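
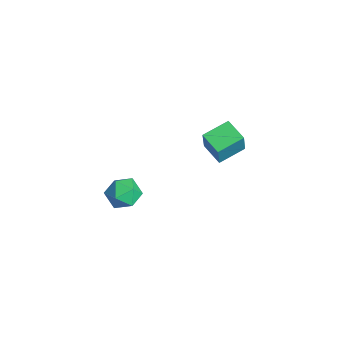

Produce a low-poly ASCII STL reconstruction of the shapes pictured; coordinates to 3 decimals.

solid 
facet normal -0.937 -0.266 0.227
outer loop
vertex -3.063 1.203 -0.815
vertex -3.367 2.543 -0.499
vertex -3.426 1.415 -2.066
endloop
endfacet
facet normal 0.216 -0.950 -0.224
outer loop
vertex -2.293 1.737 -2.341
vertex -3.063 1.203 -0.815
vertex -3.426 1.415 -2.066
endloop
endfacet
facet normal -0.937 -0.267 0.227
outer loop
vertex -3.426 1.415 -2.066
vertex -3.367 2.543 -0.499
vertex -3.731 2.755 -1.75
endloop
endfacet
facet normal -0.276 0.161 -0.948
outer loop
vertex -3.731 2.755 -1.75
vertex -2.293 1.737 -2.341
vertex -3.426 1.415 -2.066
endloop
endfacet
facet normal 0.276 -0.161 0.948
outer loop
vertex -3.063 1.203 -0.815
vertex -2.234 2.865 -0.774
vertex -3.367 2.543 -0.499
endloop
endfacet
facet normal 0.216 -0.950 -0.224
outer loop
vertex -1.929 1.525 -1.09
vertex -3.063 1.203 -0.815
vertex -2.293 1.737 -2.341
endloop
endfacet
facet normal 0.275 -0.161 0.948
outer loop
vertex -1.929 1.525 -1.09
vertex -2.234 2.865 -0.774
vertex -3.063 1.203 -0.815
endloop
endfacet
facet normal -0.216 0.950 0.224
outer loop
vertex -3.367 2.543 -0.499
vertex -2.234 2.865 -0.774
vertex -3.731 2.755 -1.75
endloop
endfacet
facet normal -0.276 0.161 -0.948
outer loop
vertex -2.597 3.077 -2.025
vertex -2.293 1.737 -2.341
vertex -3.731 2.755 -1.75
endloop
endfacet
facet normal -0.216 0.951 0.224
outer loop
vertex -3.731 2.755 -1.75
vertex -2.234 2.865 -0.774
vertex -2.597 3.077 -2.025
endloop
endfacet
facet normal 0.937 0.266 -0.227
outer loop
vertex -2.597 3.077 -2.025
vertex -1.929 1.525 -1.09
vertex -2.293 1.737 -2.341
endloop
endfacet
facet normal 0.937 0.267 -0.227
outer loop
vertex -2.234 2.865 -0.774
vertex -1.929 1.525 -1.09
vertex -2.597 3.077 -2.025
endloop
endfacet
facet normal 0.134 0.836 0.532
outer loop
vertex 0.217 -2.675 -0.478
vertex -0.407 -2.928 0.077
vertex 0.424 -3.153 0.222
endloop
endfacet
facet normal 0.741 0.636 0.215
outer loop
vertex 0.217 -2.675 -0.478
vertex 0.424 -3.153 0.222
vertex 0.795 -3.325 -0.548
endloop
endfacet
facet normal 0.626 0.609 -0.488
outer loop
vertex 0.217 -2.675 -0.478
vertex 0.795 -3.325 -0.548
vertex 0.194 -3.206 -1.17
endloop
endfacet
facet normal -0.053 0.793 -0.607
outer loop
vertex 0.217 -2.675 -0.478
vertex 0.194 -3.206 -1.17
vertex -0.549 -2.96 -0.783
endloop
endfacet
facet normal -0.357 0.934 0.024
outer loop
vertex 0.217 -2.675 -0.478
vertex -0.549 -2.96 -0.783
vertex -0.407 -2.928 0.077
endloop
endfacet
facet normal 0.899 -0.023 0.438
outer loop
vertex 0.795 -3.325 -0.548
vertex 0.424 -3.153 0.222
vertex 0.529 -3.98 -0.037
endloop
endfacet
facet normal -0.084 0.302 0.950
outer loop
vertex 0.424 -3.153 0.222
vertex -0.407 -2.928 0.077
vertex -0.214 -3.734 0.35
endloop
endfacet
facet normal -0.880 0.457 0.128
outer loop
vertex -0.407 -2.928 0.077
vertex -0.549 -2.96 -0.783
vertex -0.815 -3.615 -0.272
endloop
endfacet
facet normal -0.389 0.230 -0.892
outer loop
vertex -0.549 -2.96 -0.783
vertex 0.194 -3.206 -1.17
vertex -0.444 -3.787 -1.042
endloop
endfacet
facet normal 0.711 -0.067 -0.700
outer loop
vertex 0.194 -3.206 -1.17
vertex 0.795 -3.325 -0.548
vertex 0.387 -4.012 -0.897
endloop
endfacet
facet normal 0.053 -0.793 0.607
outer loop
vertex -0.237 -4.265 -0.342
vertex 0.529 -3.98 -0.037
vertex -0.214 -3.734 0.35
endloop
endfacet
facet normal -0.626 -0.609 0.488
outer loop
vertex -0.237 -4.265 -0.342
vertex -0.214 -3.734 0.35
vertex -0.815 -3.615 -0.272
endloop
endfacet
facet normal -0.741 -0.636 -0.215
outer loop
vertex -0.237 -4.265 -0.342
vertex -0.815 -3.615 -0.272
vertex -0.444 -3.787 -1.042
endloop
endfacet
facet normal -0.134 -0.836 -0.532
outer loop
vertex -0.237 -4.265 -0.342
vertex -0.444 -3.787 -1.042
vertex 0.387 -4.012 -0.897
endloop
endfacet
facet normal 0.357 -0.934 -0.024
outer loop
vertex -0.237 -4.265 -0.342
vertex 0.387 -4.012 -0.897
vertex 0.529 -3.98 -0.037
endloop
endfacet
facet normal 0.389 -0.230 0.892
outer loop
vertex -0.214 -3.734 0.35
vertex 0.529 -3.98 -0.037
vertex 0.424 -3.153 0.222
endloop
endfacet
facet normal -0.711 0.067 0.700
outer loop
vertex -0.815 -3.615 -0.272
vertex -0.214 -3.734 0.35
vertex -0.407 -2.928 0.077
endloop
endfacet
facet normal -0.899 0.023 -0.438
outer loop
vertex -0.444 -3.787 -1.042
vertex -0.815 -3.615 -0.272
vertex -0.549 -2.96 -0.783
endloop
endfacet
facet normal 0.084 -0.302 -0.950
outer loop
vertex 0.387 -4.012 -0.897
vertex -0.444 -3.787 -1.042
vertex 0.194 -3.206 -1.17
endloop
endfacet
facet normal 0.880 -0.457 -0.128
outer loop
vertex 0.529 -3.98 -0.037
vertex 0.387 -4.012 -0.897
vertex 0.795 -3.325 -0.548
endloop
endfacet

endsolid


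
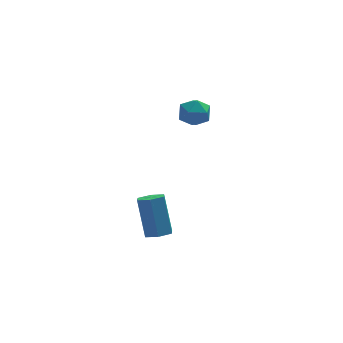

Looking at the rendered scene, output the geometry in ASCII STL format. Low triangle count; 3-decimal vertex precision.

solid 
facet normal -0.518 0.817 0.253
outer loop
vertex 1.028 1.669 2.46
vertex 0.888 1.373 3.13
vertex 1.497 1.791 3.028
endloop
endfacet
facet normal 0.001 0.978 -0.211
outer loop
vertex 1.028 1.669 2.46
vertex 1.497 1.791 3.028
vertex 1.766 1.644 2.347
endloop
endfacet
facet normal -0.102 0.592 -0.800
outer loop
vertex 1.028 1.669 2.46
vertex 1.766 1.644 2.347
vertex 1.322 1.136 2.028
endloop
endfacet
facet normal -0.686 0.191 -0.702
outer loop
vertex 1.028 1.669 2.46
vertex 1.322 1.136 2.028
vertex 0.779 0.968 2.513
endloop
endfacet
facet normal -0.942 0.331 -0.051
outer loop
vertex 1.028 1.669 2.46
vertex 0.779 0.968 2.513
vertex 0.888 1.373 3.13
endloop
endfacet
facet normal 0.623 0.779 0.078
outer loop
vertex 1.766 1.644 2.347
vertex 1.497 1.791 3.028
vertex 2.081 1.332 2.947
endloop
endfacet
facet normal -0.217 0.519 0.827
outer loop
vertex 1.497 1.791 3.028
vertex 0.888 1.373 3.13
vertex 1.538 1.164 3.432
endloop
endfacet
facet normal -0.903 -0.267 0.335
outer loop
vertex 0.888 1.373 3.13
vertex 0.779 0.968 2.513
vertex 1.094 0.656 3.113
endloop
endfacet
facet normal -0.489 -0.495 -0.719
outer loop
vertex 0.779 0.968 2.513
vertex 1.322 1.136 2.028
vertex 1.363 0.509 2.432
endloop
endfacet
facet normal 0.456 0.152 -0.877
outer loop
vertex 1.322 1.136 2.028
vertex 1.766 1.644 2.347
vertex 1.972 0.927 2.33
endloop
endfacet
facet normal 0.686 -0.191 0.702
outer loop
vertex 1.832 0.631 3.0
vertex 2.081 1.332 2.947
vertex 1.538 1.164 3.432
endloop
endfacet
facet normal 0.102 -0.592 0.800
outer loop
vertex 1.832 0.631 3.0
vertex 1.538 1.164 3.432
vertex 1.094 0.656 3.113
endloop
endfacet
facet normal -0.001 -0.978 0.211
outer loop
vertex 1.832 0.631 3.0
vertex 1.094 0.656 3.113
vertex 1.363 0.509 2.432
endloop
endfacet
facet normal 0.518 -0.817 -0.253
outer loop
vertex 1.832 0.631 3.0
vertex 1.363 0.509 2.432
vertex 1.972 0.927 2.33
endloop
endfacet
facet normal 0.942 -0.331 0.051
outer loop
vertex 1.832 0.631 3.0
vertex 1.972 0.927 2.33
vertex 2.081 1.332 2.947
endloop
endfacet
facet normal 0.489 0.495 0.719
outer loop
vertex 1.538 1.164 3.432
vertex 2.081 1.332 2.947
vertex 1.497 1.791 3.028
endloop
endfacet
facet normal -0.456 -0.152 0.877
outer loop
vertex 1.094 0.656 3.113
vertex 1.538 1.164 3.432
vertex 0.888 1.373 3.13
endloop
endfacet
facet normal -0.623 -0.779 -0.078
outer loop
vertex 1.363 0.509 2.432
vertex 1.094 0.656 3.113
vertex 0.779 0.968 2.513
endloop
endfacet
facet normal 0.217 -0.519 -0.827
outer loop
vertex 1.972 0.927 2.33
vertex 1.363 0.509 2.432
vertex 1.322 1.136 2.028
endloop
endfacet
facet normal 0.903 0.267 -0.335
outer loop
vertex 2.081 1.332 2.947
vertex 1.972 0.927 2.33
vertex 1.766 1.644 2.347
endloop
endfacet
facet normal 0.098 -0.445 -0.890
outer loop
vertex -0.363 -3.941 -0.352
vertex -0.905 -4.145 -0.31
vertex -0.807 -3.629 -0.557
endloop
endfacet
facet normal 0.636 0.716 -0.287
outer loop
vertex -0.363 -3.941 -0.352
vertex -0.807 -3.629 -0.557
vertex -0.534 -3.171 1.188
endloop
endfacet
facet normal 0.635 0.717 -0.288
outer loop
vertex -0.534 -3.171 1.188
vertex -0.807 -3.629 -0.557
vertex -0.978 -2.86 0.983
endloop
endfacet
facet normal -0.099 0.445 0.890
outer loop
vertex -0.534 -3.171 1.188
vertex -0.978 -2.86 0.983
vertex -1.075 -3.375 1.23
endloop
endfacet
facet normal 0.099 -0.445 -0.890
outer loop
vertex -0.807 -3.629 -0.557
vertex -0.905 -4.145 -0.31
vertex -1.348 -3.833 -0.515
endloop
endfacet
facet normal -0.345 0.824 -0.450
outer loop
vertex -0.807 -3.629 -0.557
vertex -1.348 -3.833 -0.515
vertex -0.978 -2.86 0.983
endloop
endfacet
facet normal -0.344 0.824 -0.450
outer loop
vertex -0.978 -2.86 0.983
vertex -1.348 -3.833 -0.515
vertex -1.519 -3.063 1.025
endloop
endfacet
facet normal -0.098 0.445 0.890
outer loop
vertex -0.978 -2.86 0.983
vertex -1.519 -3.063 1.025
vertex -1.075 -3.375 1.23
endloop
endfacet
facet normal 0.099 -0.445 -0.890
outer loop
vertex -1.348 -3.833 -0.515
vertex -0.905 -4.145 -0.31
vertex -1.446 -4.349 -0.268
endloop
endfacet
facet normal -0.981 0.108 -0.163
outer loop
vertex -1.348 -3.833 -0.515
vertex -1.446 -4.349 -0.268
vertex -1.519 -3.063 1.025
endloop
endfacet
facet normal -0.981 0.108 -0.163
outer loop
vertex -1.519 -3.063 1.025
vertex -1.446 -4.349 -0.268
vertex -1.617 -3.579 1.272
endloop
endfacet
facet normal -0.098 0.445 0.890
outer loop
vertex -1.519 -3.063 1.025
vertex -1.617 -3.579 1.272
vertex -1.075 -3.375 1.23
endloop
endfacet
facet normal 0.099 -0.445 -0.890
outer loop
vertex -1.446 -4.349 -0.268
vertex -0.905 -4.145 -0.31
vertex -1.002 -4.66 -0.063
endloop
endfacet
facet normal -0.635 -0.717 0.288
outer loop
vertex -1.446 -4.349 -0.268
vertex -1.002 -4.66 -0.063
vertex -1.617 -3.579 1.272
endloop
endfacet
facet normal -0.636 -0.716 0.287
outer loop
vertex -1.617 -3.579 1.272
vertex -1.002 -4.66 -0.063
vertex -1.173 -3.891 1.477
endloop
endfacet
facet normal -0.098 0.445 0.890
outer loop
vertex -1.617 -3.579 1.272
vertex -1.173 -3.891 1.477
vertex -1.075 -3.375 1.23
endloop
endfacet
facet normal 0.098 -0.445 -0.890
outer loop
vertex -1.002 -4.66 -0.063
vertex -0.905 -4.145 -0.31
vertex -0.461 -4.457 -0.105
endloop
endfacet
facet normal 0.344 -0.824 0.450
outer loop
vertex -1.002 -4.66 -0.063
vertex -0.461 -4.457 -0.105
vertex -1.173 -3.891 1.477
endloop
endfacet
facet normal 0.345 -0.823 0.450
outer loop
vertex -1.173 -3.891 1.477
vertex -0.461 -4.457 -0.105
vertex -0.632 -3.687 1.435
endloop
endfacet
facet normal -0.099 0.445 0.890
outer loop
vertex -1.173 -3.891 1.477
vertex -0.632 -3.687 1.435
vertex -1.075 -3.375 1.23
endloop
endfacet
facet normal 0.098 -0.445 -0.890
outer loop
vertex -0.461 -4.457 -0.105
vertex -0.905 -4.145 -0.31
vertex -0.363 -3.941 -0.352
endloop
endfacet
facet normal 0.981 -0.108 0.163
outer loop
vertex -0.461 -4.457 -0.105
vertex -0.363 -3.941 -0.352
vertex -0.632 -3.687 1.435
endloop
endfacet
facet normal 0.981 -0.108 0.163
outer loop
vertex -0.632 -3.687 1.435
vertex -0.363 -3.941 -0.352
vertex -0.534 -3.171 1.188
endloop
endfacet
facet normal -0.099 0.445 0.890
outer loop
vertex -0.632 -3.687 1.435
vertex -0.534 -3.171 1.188
vertex -1.075 -3.375 1.23
endloop
endfacet

endsolid


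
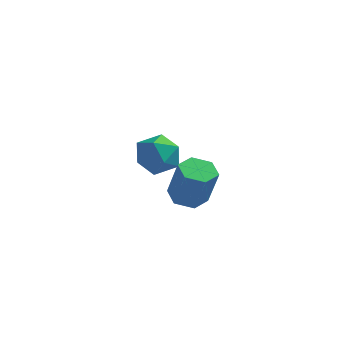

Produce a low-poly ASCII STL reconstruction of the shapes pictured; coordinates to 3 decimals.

solid 
facet normal 0.317 0.090 0.944
outer loop
vertex -0.423 0.658 1.003
vertex -0.414 -0.158 1.078
vertex 0.255 0.237 0.816
endloop
endfacet
facet normal 0.545 0.636 0.546
outer loop
vertex -0.423 0.658 1.003
vertex 0.255 0.237 0.816
vertex 0.012 0.857 0.337
endloop
endfacet
facet normal -0.027 0.962 0.270
outer loop
vertex -0.423 0.658 1.003
vertex 0.012 0.857 0.337
vertex -0.807 0.844 0.302
endloop
endfacet
facet normal -0.608 0.618 0.497
outer loop
vertex -0.423 0.658 1.003
vertex -0.807 0.844 0.302
vertex -1.07 0.217 0.76
endloop
endfacet
facet normal -0.398 0.080 0.914
outer loop
vertex -0.423 0.658 1.003
vertex -1.07 0.217 0.76
vertex -0.414 -0.158 1.078
endloop
endfacet
facet normal 0.929 0.369 0.006
outer loop
vertex 0.012 0.857 0.337
vertex 0.255 0.237 0.816
vertex 0.29 0.163 -0.0
endloop
endfacet
facet normal 0.558 -0.514 0.651
outer loop
vertex 0.255 0.237 0.816
vertex -0.414 -0.158 1.078
vertex 0.027 -0.464 0.458
endloop
endfacet
facet normal -0.596 -0.531 0.602
outer loop
vertex -0.414 -0.158 1.078
vertex -1.07 0.217 0.76
vertex -0.792 -0.477 0.423
endloop
endfacet
facet normal -0.937 0.341 -0.071
outer loop
vertex -1.07 0.217 0.76
vertex -0.807 0.844 0.302
vertex -1.035 0.143 -0.056
endloop
endfacet
facet normal 0.005 0.898 -0.440
outer loop
vertex -0.807 0.844 0.302
vertex 0.012 0.857 0.337
vertex -0.366 0.538 -0.318
endloop
endfacet
facet normal 0.608 -0.618 -0.497
outer loop
vertex -0.357 -0.278 -0.243
vertex 0.29 0.163 -0.0
vertex 0.027 -0.464 0.458
endloop
endfacet
facet normal 0.027 -0.962 -0.270
outer loop
vertex -0.357 -0.278 -0.243
vertex 0.027 -0.464 0.458
vertex -0.792 -0.477 0.423
endloop
endfacet
facet normal -0.545 -0.636 -0.546
outer loop
vertex -0.357 -0.278 -0.243
vertex -0.792 -0.477 0.423
vertex -1.035 0.143 -0.056
endloop
endfacet
facet normal -0.317 -0.090 -0.944
outer loop
vertex -0.357 -0.278 -0.243
vertex -1.035 0.143 -0.056
vertex -0.366 0.538 -0.318
endloop
endfacet
facet normal 0.398 -0.080 -0.914
outer loop
vertex -0.357 -0.278 -0.243
vertex -0.366 0.538 -0.318
vertex 0.29 0.163 -0.0
endloop
endfacet
facet normal 0.937 -0.341 0.071
outer loop
vertex 0.027 -0.464 0.458
vertex 0.29 0.163 -0.0
vertex 0.255 0.237 0.816
endloop
endfacet
facet normal -0.005 -0.898 0.440
outer loop
vertex -0.792 -0.477 0.423
vertex 0.027 -0.464 0.458
vertex -0.414 -0.158 1.078
endloop
endfacet
facet normal -0.929 -0.369 -0.006
outer loop
vertex -1.035 0.143 -0.056
vertex -0.792 -0.477 0.423
vertex -1.07 0.217 0.76
endloop
endfacet
facet normal -0.558 0.514 -0.651
outer loop
vertex -0.366 0.538 -0.318
vertex -1.035 0.143 -0.056
vertex -0.807 0.844 0.302
endloop
endfacet
facet normal 0.596 0.531 -0.602
outer loop
vertex 0.29 0.163 -0.0
vertex -0.366 0.538 -0.318
vertex 0.012 0.857 0.337
endloop
endfacet
facet normal -0.287 0.159 -0.945
outer loop
vertex 2.219 -3.151 0.816
vertex 1.649 -3.254 0.972
vertex 1.871 -2.698 0.998
endloop
endfacet
facet normal 0.762 0.635 -0.125
outer loop
vertex 2.219 -3.151 0.816
vertex 1.871 -2.698 0.998
vertex 2.601 -3.363 2.072
endloop
endfacet
facet normal 0.763 0.635 -0.125
outer loop
vertex 2.601 -3.363 2.072
vertex 1.871 -2.698 0.998
vertex 2.253 -2.909 2.254
endloop
endfacet
facet normal 0.287 -0.159 0.945
outer loop
vertex 2.601 -3.363 2.072
vertex 2.253 -2.909 2.254
vertex 2.031 -3.466 2.228
endloop
endfacet
facet normal -0.287 0.159 -0.945
outer loop
vertex 1.871 -2.698 0.998
vertex 1.649 -3.254 0.972
vertex 1.301 -2.801 1.154
endloop
endfacet
facet normal -0.121 0.972 0.200
outer loop
vertex 1.871 -2.698 0.998
vertex 1.301 -2.801 1.154
vertex 2.253 -2.909 2.254
endloop
endfacet
facet normal -0.121 0.972 0.200
outer loop
vertex 2.253 -2.909 2.254
vertex 1.301 -2.801 1.154
vertex 1.683 -3.012 2.41
endloop
endfacet
facet normal 0.287 -0.159 0.945
outer loop
vertex 2.253 -2.909 2.254
vertex 1.683 -3.012 2.41
vertex 2.031 -3.466 2.228
endloop
endfacet
facet normal -0.287 0.159 -0.945
outer loop
vertex 1.301 -2.801 1.154
vertex 1.649 -3.254 0.972
vertex 1.079 -3.357 1.128
endloop
endfacet
facet normal -0.883 0.337 0.325
outer loop
vertex 1.301 -2.801 1.154
vertex 1.079 -3.357 1.128
vertex 1.683 -3.012 2.41
endloop
endfacet
facet normal -0.883 0.337 0.326
outer loop
vertex 1.683 -3.012 2.41
vertex 1.079 -3.357 1.128
vertex 1.461 -3.569 2.384
endloop
endfacet
facet normal 0.287 -0.159 0.945
outer loop
vertex 1.683 -3.012 2.41
vertex 1.461 -3.569 2.384
vertex 2.031 -3.466 2.228
endloop
endfacet
facet normal -0.287 0.159 -0.945
outer loop
vertex 1.079 -3.357 1.128
vertex 1.649 -3.254 0.972
vertex 1.427 -3.811 0.946
endloop
endfacet
facet normal -0.763 -0.635 0.125
outer loop
vertex 1.079 -3.357 1.128
vertex 1.427 -3.811 0.946
vertex 1.461 -3.569 2.384
endloop
endfacet
facet normal -0.762 -0.636 0.125
outer loop
vertex 1.461 -3.569 2.384
vertex 1.427 -3.811 0.946
vertex 1.809 -4.022 2.202
endloop
endfacet
facet normal 0.287 -0.159 0.945
outer loop
vertex 1.461 -3.569 2.384
vertex 1.809 -4.022 2.202
vertex 2.031 -3.466 2.228
endloop
endfacet
facet normal -0.287 0.159 -0.945
outer loop
vertex 1.427 -3.811 0.946
vertex 1.649 -3.254 0.972
vertex 1.997 -3.708 0.79
endloop
endfacet
facet normal 0.121 -0.972 -0.200
outer loop
vertex 1.427 -3.811 0.946
vertex 1.997 -3.708 0.79
vertex 1.809 -4.022 2.202
endloop
endfacet
facet normal 0.121 -0.972 -0.200
outer loop
vertex 1.809 -4.022 2.202
vertex 1.997 -3.708 0.79
vertex 2.379 -3.919 2.046
endloop
endfacet
facet normal 0.287 -0.159 0.945
outer loop
vertex 1.809 -4.022 2.202
vertex 2.379 -3.919 2.046
vertex 2.031 -3.466 2.228
endloop
endfacet
facet normal -0.287 0.159 -0.945
outer loop
vertex 1.997 -3.708 0.79
vertex 1.649 -3.254 0.972
vertex 2.219 -3.151 0.816
endloop
endfacet
facet normal 0.884 -0.337 -0.325
outer loop
vertex 1.997 -3.708 0.79
vertex 2.219 -3.151 0.816
vertex 2.379 -3.919 2.046
endloop
endfacet
facet normal 0.883 -0.337 -0.326
outer loop
vertex 2.379 -3.919 2.046
vertex 2.219 -3.151 0.816
vertex 2.601 -3.363 2.072
endloop
endfacet
facet normal 0.287 -0.159 0.945
outer loop
vertex 2.379 -3.919 2.046
vertex 2.601 -3.363 2.072
vertex 2.031 -3.466 2.228
endloop
endfacet

endsolid


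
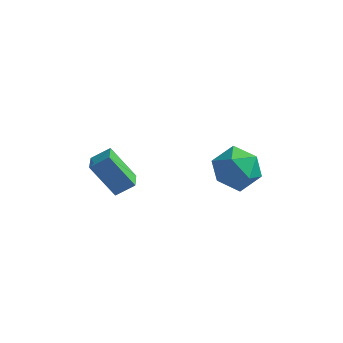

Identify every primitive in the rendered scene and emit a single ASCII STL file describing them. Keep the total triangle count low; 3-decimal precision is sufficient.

solid 
facet normal -0.611 0.102 0.785
outer loop
vertex -1.872 -1.1 -0.43
vertex -2.069 -0.221 -0.698
vertex -2.651 -1.445 -0.991
endloop
endfacet
facet normal 0.209 -0.936 0.285
outer loop
vertex -1.491 -1.639 -2.482
vertex -1.872 -1.1 -0.43
vertex -2.651 -1.445 -0.991
endloop
endfacet
facet normal -0.610 0.102 0.786
outer loop
vertex -2.651 -1.445 -0.991
vertex -2.069 -0.221 -0.698
vertex -2.848 -0.566 -1.258
endloop
endfacet
facet normal -0.764 -0.338 -0.550
outer loop
vertex -2.848 -0.566 -1.258
vertex -1.491 -1.639 -2.482
vertex -2.651 -1.445 -0.991
endloop
endfacet
facet normal 0.763 0.339 0.550
outer loop
vertex -1.872 -1.1 -0.43
vertex -0.909 -0.415 -2.189
vertex -2.069 -0.221 -0.698
endloop
endfacet
facet normal 0.210 -0.935 0.285
outer loop
vertex -0.712 -1.294 -1.922
vertex -1.872 -1.1 -0.43
vertex -1.491 -1.639 -2.482
endloop
endfacet
facet normal 0.764 0.338 0.550
outer loop
vertex -0.712 -1.294 -1.922
vertex -0.909 -0.415 -2.189
vertex -1.872 -1.1 -0.43
endloop
endfacet
facet normal -0.210 0.935 -0.285
outer loop
vertex -2.069 -0.221 -0.698
vertex -0.909 -0.415 -2.189
vertex -2.848 -0.566 -1.258
endloop
endfacet
facet normal -0.764 -0.339 -0.550
outer loop
vertex -1.688 -0.76 -2.75
vertex -1.491 -1.639 -2.482
vertex -2.848 -0.566 -1.258
endloop
endfacet
facet normal -0.209 0.936 -0.284
outer loop
vertex -2.848 -0.566 -1.258
vertex -0.909 -0.415 -2.189
vertex -1.688 -0.76 -2.75
endloop
endfacet
facet normal 0.610 -0.103 -0.786
outer loop
vertex -1.688 -0.76 -2.75
vertex -0.712 -1.294 -1.922
vertex -1.491 -1.639 -2.482
endloop
endfacet
facet normal 0.611 -0.102 -0.785
outer loop
vertex -0.909 -0.415 -2.189
vertex -0.712 -1.294 -1.922
vertex -1.688 -0.76 -2.75
endloop
endfacet
facet normal -0.567 0.079 0.820
outer loop
vertex 2.85 1.553 -1.077
vertex 2.096 0.732 -1.519
vertex 3.025 0.39 -0.844
endloop
endfacet
facet normal 0.118 0.212 0.970
outer loop
vertex 2.85 1.553 -1.077
vertex 3.025 0.39 -0.844
vertex 3.957 1.095 -1.112
endloop
endfacet
facet normal 0.331 0.758 0.562
outer loop
vertex 2.85 1.553 -1.077
vertex 3.957 1.095 -1.112
vertex 3.603 1.873 -1.953
endloop
endfacet
facet normal -0.223 0.962 0.160
outer loop
vertex 2.85 1.553 -1.077
vertex 3.603 1.873 -1.953
vertex 2.453 1.648 -2.204
endloop
endfacet
facet normal -0.777 0.542 0.320
outer loop
vertex 2.85 1.553 -1.077
vertex 2.453 1.648 -2.204
vertex 2.096 0.732 -1.519
endloop
endfacet
facet normal 0.500 -0.363 0.786
outer loop
vertex 3.957 1.095 -1.112
vertex 3.025 0.39 -0.844
vertex 3.887 -0.008 -1.576
endloop
endfacet
facet normal -0.608 -0.578 0.544
outer loop
vertex 3.025 0.39 -0.844
vertex 2.096 0.732 -1.519
vertex 2.737 -0.233 -1.827
endloop
endfacet
facet normal -0.949 0.172 -0.265
outer loop
vertex 2.096 0.732 -1.519
vertex 2.453 1.648 -2.204
vertex 2.383 0.545 -2.668
endloop
endfacet
facet normal -0.052 0.850 -0.524
outer loop
vertex 2.453 1.648 -2.204
vertex 3.603 1.873 -1.953
vertex 3.315 1.25 -2.936
endloop
endfacet
facet normal 0.844 0.521 0.126
outer loop
vertex 3.603 1.873 -1.953
vertex 3.957 1.095 -1.112
vertex 4.244 0.908 -2.261
endloop
endfacet
facet normal 0.223 -0.962 -0.160
outer loop
vertex 3.49 0.087 -2.703
vertex 3.887 -0.008 -1.576
vertex 2.737 -0.233 -1.827
endloop
endfacet
facet normal -0.331 -0.758 -0.562
outer loop
vertex 3.49 0.087 -2.703
vertex 2.737 -0.233 -1.827
vertex 2.383 0.545 -2.668
endloop
endfacet
facet normal -0.118 -0.212 -0.970
outer loop
vertex 3.49 0.087 -2.703
vertex 2.383 0.545 -2.668
vertex 3.315 1.25 -2.936
endloop
endfacet
facet normal 0.567 -0.079 -0.820
outer loop
vertex 3.49 0.087 -2.703
vertex 3.315 1.25 -2.936
vertex 4.244 0.908 -2.261
endloop
endfacet
facet normal 0.777 -0.542 -0.320
outer loop
vertex 3.49 0.087 -2.703
vertex 4.244 0.908 -2.261
vertex 3.887 -0.008 -1.576
endloop
endfacet
facet normal 0.052 -0.850 0.524
outer loop
vertex 2.737 -0.233 -1.827
vertex 3.887 -0.008 -1.576
vertex 3.025 0.39 -0.844
endloop
endfacet
facet normal -0.844 -0.521 -0.126
outer loop
vertex 2.383 0.545 -2.668
vertex 2.737 -0.233 -1.827
vertex 2.096 0.732 -1.519
endloop
endfacet
facet normal -0.500 0.363 -0.786
outer loop
vertex 3.315 1.25 -2.936
vertex 2.383 0.545 -2.668
vertex 2.453 1.648 -2.204
endloop
endfacet
facet normal 0.608 0.578 -0.544
outer loop
vertex 4.244 0.908 -2.261
vertex 3.315 1.25 -2.936
vertex 3.603 1.873 -1.953
endloop
endfacet
facet normal 0.949 -0.172 0.265
outer loop
vertex 3.887 -0.008 -1.576
vertex 4.244 0.908 -2.261
vertex 3.957 1.095 -1.112
endloop
endfacet

endsolid


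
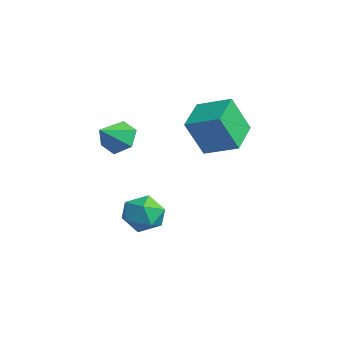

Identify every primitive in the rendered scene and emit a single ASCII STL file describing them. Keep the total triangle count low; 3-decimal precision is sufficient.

solid 
facet normal -0.696 0.664 0.273
outer loop
vertex -2.129 2.714 3.762
vertex -0.834 3.82 4.374
vertex -2.005 3.635 1.834
endloop
endfacet
facet normal -0.716 -0.611 -0.338
outer loop
vertex -0.606 2.3 1.286
vertex -2.129 2.714 3.762
vertex -2.005 3.635 1.834
endloop
endfacet
facet normal -0.696 0.664 0.273
outer loop
vertex -2.005 3.635 1.834
vertex -0.834 3.82 4.374
vertex -0.71 4.741 2.446
endloop
endfacet
facet normal 0.058 0.431 -0.901
outer loop
vertex -0.71 4.741 2.446
vertex -0.606 2.3 1.286
vertex -2.005 3.635 1.834
endloop
endfacet
facet normal -0.058 -0.431 0.901
outer loop
vertex -2.129 2.714 3.762
vertex 0.565 2.485 3.826
vertex -0.834 3.82 4.374
endloop
endfacet
facet normal -0.716 -0.611 -0.338
outer loop
vertex -0.73 1.379 3.214
vertex -2.129 2.714 3.762
vertex -0.606 2.3 1.286
endloop
endfacet
facet normal -0.058 -0.431 0.901
outer loop
vertex -0.73 1.379 3.214
vertex 0.565 2.485 3.826
vertex -2.129 2.714 3.762
endloop
endfacet
facet normal 0.716 0.611 0.338
outer loop
vertex -0.834 3.82 4.374
vertex 0.565 2.485 3.826
vertex -0.71 4.741 2.446
endloop
endfacet
facet normal 0.058 0.431 -0.901
outer loop
vertex 0.689 3.406 1.898
vertex -0.606 2.3 1.286
vertex -0.71 4.741 2.446
endloop
endfacet
facet normal 0.716 0.611 0.338
outer loop
vertex -0.71 4.741 2.446
vertex 0.565 2.485 3.826
vertex 0.689 3.406 1.898
endloop
endfacet
facet normal 0.696 -0.664 -0.273
outer loop
vertex 0.689 3.406 1.898
vertex -0.73 1.379 3.214
vertex -0.606 2.3 1.286
endloop
endfacet
facet normal 0.696 -0.664 -0.273
outer loop
vertex 0.565 2.485 3.826
vertex -0.73 1.379 3.214
vertex 0.689 3.406 1.898
endloop
endfacet
facet normal -0.643 0.573 0.508
outer loop
vertex -1.284 0.425 -2.019
vertex -1.944 -0.491 -1.82
vertex -1.112 -0.212 -1.082
endloop
endfacet
facet normal 0.023 0.829 0.559
outer loop
vertex -1.284 0.425 -2.019
vertex -1.112 -0.212 -1.082
vertex -0.217 0.171 -1.686
endloop
endfacet
facet normal 0.260 0.960 -0.100
outer loop
vertex -1.284 0.425 -2.019
vertex -0.217 0.171 -1.686
vertex -0.495 0.13 -2.797
endloop
endfacet
facet normal -0.258 0.787 -0.560
outer loop
vertex -1.284 0.425 -2.019
vertex -0.495 0.13 -2.797
vertex -1.563 -0.28 -2.88
endloop
endfacet
facet normal -0.816 0.548 -0.184
outer loop
vertex -1.284 0.425 -2.019
vertex -1.563 -0.28 -2.88
vertex -1.944 -0.491 -1.82
endloop
endfacet
facet normal 0.432 0.320 0.843
outer loop
vertex -0.217 0.171 -1.686
vertex -1.112 -0.212 -1.082
vertex -0.217 -0.9 -1.28
endloop
endfacet
facet normal -0.643 -0.093 0.760
outer loop
vertex -1.112 -0.212 -1.082
vertex -1.944 -0.491 -1.82
vertex -1.285 -1.31 -1.363
endloop
endfacet
facet normal -0.923 -0.136 -0.359
outer loop
vertex -1.944 -0.491 -1.82
vertex -1.563 -0.28 -2.88
vertex -1.563 -1.351 -2.474
endloop
endfacet
facet normal -0.021 0.251 -0.968
outer loop
vertex -1.563 -0.28 -2.88
vertex -0.495 0.13 -2.797
vertex -0.668 -0.968 -3.078
endloop
endfacet
facet normal 0.817 0.532 -0.224
outer loop
vertex -0.495 0.13 -2.797
vertex -0.217 0.171 -1.686
vertex 0.164 -0.689 -2.34
endloop
endfacet
facet normal 0.258 -0.787 0.560
outer loop
vertex -0.496 -1.605 -2.141
vertex -0.217 -0.9 -1.28
vertex -1.285 -1.31 -1.363
endloop
endfacet
facet normal -0.260 -0.960 0.100
outer loop
vertex -0.496 -1.605 -2.141
vertex -1.285 -1.31 -1.363
vertex -1.563 -1.351 -2.474
endloop
endfacet
facet normal -0.023 -0.829 -0.559
outer loop
vertex -0.496 -1.605 -2.141
vertex -1.563 -1.351 -2.474
vertex -0.668 -0.968 -3.078
endloop
endfacet
facet normal 0.643 -0.573 -0.508
outer loop
vertex -0.496 -1.605 -2.141
vertex -0.668 -0.968 -3.078
vertex 0.164 -0.689 -2.34
endloop
endfacet
facet normal 0.816 -0.548 0.184
outer loop
vertex -0.496 -1.605 -2.141
vertex 0.164 -0.689 -2.34
vertex -0.217 -0.9 -1.28
endloop
endfacet
facet normal 0.021 -0.251 0.968
outer loop
vertex -1.285 -1.31 -1.363
vertex -0.217 -0.9 -1.28
vertex -1.112 -0.212 -1.082
endloop
endfacet
facet normal -0.817 -0.532 0.224
outer loop
vertex -1.563 -1.351 -2.474
vertex -1.285 -1.31 -1.363
vertex -1.944 -0.491 -1.82
endloop
endfacet
facet normal -0.432 -0.320 -0.843
outer loop
vertex -0.668 -0.968 -3.078
vertex -1.563 -1.351 -2.474
vertex -1.563 -0.28 -2.88
endloop
endfacet
facet normal 0.643 0.093 -0.760
outer loop
vertex 0.164 -0.689 -2.34
vertex -0.668 -0.968 -3.078
vertex -0.495 0.13 -2.797
endloop
endfacet
facet normal 0.923 0.136 0.359
outer loop
vertex -0.217 -0.9 -1.28
vertex 0.164 -0.689 -2.34
vertex -0.217 0.171 -1.686
endloop
endfacet
facet normal -0.327 0.758 -0.564
outer loop
vertex -0.606 -1.026 3.341
vertex -1.129 -1.654 2.801
vertex -1.529 -1.237 3.593
endloop
endfacet
facet normal 0.224 0.168 0.960
outer loop
vertex -0.606 -1.026 3.341
vertex -1.529 -1.237 3.593
vertex -0.631 -2.806 3.659
endloop
endfacet
facet normal -0.329 0.757 -0.565
outer loop
vertex -1.529 -1.237 3.593
vertex -1.129 -1.654 2.801
vertex -2.052 -1.866 3.054
endloop
endfacet
facet normal -0.520 -0.264 0.812
outer loop
vertex -1.529 -1.237 3.593
vertex -2.052 -1.866 3.054
vertex -0.631 -2.806 3.659
endloop
endfacet
facet normal -0.329 0.757 -0.564
outer loop
vertex -2.052 -1.866 3.054
vertex -1.129 -1.654 2.801
vertex -1.653 -2.283 2.262
endloop
endfacet
facet normal -0.584 -0.801 0.128
outer loop
vertex -2.052 -1.866 3.054
vertex -1.653 -2.283 2.262
vertex -0.631 -2.806 3.659
endloop
endfacet
facet normal -0.329 0.757 -0.564
outer loop
vertex -1.653 -2.283 2.262
vertex -1.129 -1.654 2.801
vertex -0.73 -2.071 2.009
endloop
endfacet
facet normal 0.096 -0.907 -0.410
outer loop
vertex -1.653 -2.283 2.262
vertex -0.73 -2.071 2.009
vertex -0.631 -2.806 3.659
endloop
endfacet
facet normal -0.328 0.757 -0.564
outer loop
vertex -0.73 -2.071 2.009
vertex -1.129 -1.654 2.801
vertex -0.207 -1.442 2.549
endloop
endfacet
facet normal 0.841 -0.474 -0.262
outer loop
vertex -0.73 -2.071 2.009
vertex -0.207 -1.442 2.549
vertex -0.631 -2.806 3.659
endloop
endfacet
facet normal -0.328 0.758 -0.564
outer loop
vertex -0.207 -1.442 2.549
vertex -1.129 -1.654 2.801
vertex -0.606 -1.026 3.341
endloop
endfacet
facet normal 0.904 0.063 0.423
outer loop
vertex -0.207 -1.442 2.549
vertex -0.606 -1.026 3.341
vertex -0.631 -2.806 3.659
endloop
endfacet

endsolid


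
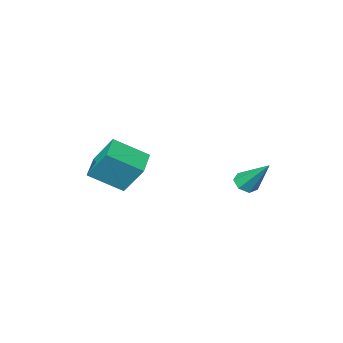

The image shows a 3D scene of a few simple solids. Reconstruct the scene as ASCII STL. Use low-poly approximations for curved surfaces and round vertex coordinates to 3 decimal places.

solid 
facet normal 0.116 -0.657 -0.745
outer loop
vertex -2.11 -0.665 -1.347
vertex -2.646 -0.864 -1.255
vertex -2.475 -0.436 -1.606
endloop
endfacet
facet normal 0.619 0.759 -0.201
outer loop
vertex -2.11 -0.665 -1.347
vertex -2.475 -0.436 -1.606
vertex -2.854 0.324 0.095
endloop
endfacet
facet normal 0.114 -0.657 -0.745
outer loop
vertex -2.475 -0.436 -1.606
vertex -2.646 -0.864 -1.255
vertex -2.97 -0.529 -1.6
endloop
endfacet
facet normal -0.171 0.885 -0.433
outer loop
vertex -2.475 -0.436 -1.606
vertex -2.97 -0.529 -1.6
vertex -2.854 0.324 0.095
endloop
endfacet
facet normal 0.115 -0.657 -0.745
outer loop
vertex -2.97 -0.529 -1.6
vertex -2.646 -0.864 -1.255
vertex -3.221 -0.875 -1.334
endloop
endfacet
facet normal -0.857 0.481 -0.183
outer loop
vertex -2.97 -0.529 -1.6
vertex -3.221 -0.875 -1.334
vertex -2.854 0.324 0.095
endloop
endfacet
facet normal 0.115 -0.657 -0.745
outer loop
vertex -3.221 -0.875 -1.334
vertex -2.646 -0.864 -1.255
vertex -3.039 -1.213 -1.008
endloop
endfacet
facet normal -0.921 -0.148 0.361
outer loop
vertex -3.221 -0.875 -1.334
vertex -3.039 -1.213 -1.008
vertex -2.854 0.324 0.095
endloop
endfacet
facet normal 0.115 -0.657 -0.745
outer loop
vertex -3.039 -1.213 -1.008
vertex -2.646 -0.864 -1.255
vertex -2.562 -1.288 -0.868
endloop
endfacet
facet normal -0.315 -0.528 0.789
outer loop
vertex -3.039 -1.213 -1.008
vertex -2.562 -1.288 -0.868
vertex -2.854 0.324 0.095
endloop
endfacet
facet normal 0.114 -0.657 -0.745
outer loop
vertex -2.562 -1.288 -0.868
vertex -2.646 -0.864 -1.255
vertex -2.148 -1.045 -1.019
endloop
endfacet
facet normal 0.504 -0.374 0.779
outer loop
vertex -2.562 -1.288 -0.868
vertex -2.148 -1.045 -1.019
vertex -2.854 0.324 0.095
endloop
endfacet
facet normal 0.115 -0.656 -0.746
outer loop
vertex -2.148 -1.045 -1.019
vertex -2.646 -0.864 -1.255
vertex -2.11 -0.665 -1.347
endloop
endfacet
facet normal 0.920 0.200 0.338
outer loop
vertex -2.148 -1.045 -1.019
vertex -2.11 -0.665 -1.347
vertex -2.854 0.324 0.095
endloop
endfacet
facet normal -0.689 0.510 -0.515
outer loop
vertex 0.968 -2.321 0.711
vertex 1.838 -1.489 0.371
vertex 1.298 -3.204 -0.606
endloop
endfacet
facet normal -0.696 -0.665 0.272
outer loop
vertex 2.442 -4.051 0.249
vertex 0.968 -2.321 0.711
vertex 1.298 -3.204 -0.606
endloop
endfacet
facet normal -0.689 0.510 -0.515
outer loop
vertex 1.298 -3.204 -0.606
vertex 1.838 -1.489 0.371
vertex 2.168 -2.373 -0.946
endloop
endfacet
facet normal 0.204 -0.546 -0.813
outer loop
vertex 2.168 -2.373 -0.946
vertex 2.442 -4.051 0.249
vertex 1.298 -3.204 -0.606
endloop
endfacet
facet normal -0.204 0.545 0.813
outer loop
vertex 0.968 -2.321 0.711
vertex 2.982 -2.336 1.226
vertex 1.838 -1.489 0.371
endloop
endfacet
facet normal -0.695 -0.665 0.272
outer loop
vertex 2.112 -3.167 1.566
vertex 0.968 -2.321 0.711
vertex 2.442 -4.051 0.249
endloop
endfacet
facet normal -0.204 0.546 0.813
outer loop
vertex 2.112 -3.167 1.566
vertex 2.982 -2.336 1.226
vertex 0.968 -2.321 0.711
endloop
endfacet
facet normal 0.696 0.665 -0.272
outer loop
vertex 1.838 -1.489 0.371
vertex 2.982 -2.336 1.226
vertex 2.168 -2.373 -0.946
endloop
endfacet
facet normal 0.204 -0.546 -0.813
outer loop
vertex 3.312 -3.219 -0.091
vertex 2.442 -4.051 0.249
vertex 2.168 -2.373 -0.946
endloop
endfacet
facet normal 0.695 0.665 -0.272
outer loop
vertex 2.168 -2.373 -0.946
vertex 2.982 -2.336 1.226
vertex 3.312 -3.219 -0.091
endloop
endfacet
facet normal 0.689 -0.510 0.515
outer loop
vertex 3.312 -3.219 -0.091
vertex 2.112 -3.167 1.566
vertex 2.442 -4.051 0.249
endloop
endfacet
facet normal 0.689 -0.510 0.515
outer loop
vertex 2.982 -2.336 1.226
vertex 2.112 -3.167 1.566
vertex 3.312 -3.219 -0.091
endloop
endfacet

endsolid


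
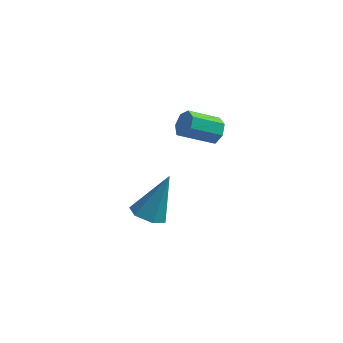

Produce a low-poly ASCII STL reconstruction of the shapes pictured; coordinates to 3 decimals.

solid 
facet normal 0.758 0.435 -0.486
outer loop
vertex 0.174 -0.275 0.596
vertex -0.184 -0.227 0.08
vertex -0.118 0.185 0.552
endloop
endfacet
facet normal 0.374 0.321 0.870
outer loop
vertex 0.174 -0.275 0.596
vertex -0.118 0.185 0.552
vertex -0.918 -0.901 1.296
endloop
endfacet
facet normal 0.374 0.321 0.870
outer loop
vertex -0.918 -0.901 1.296
vertex -0.118 0.185 0.552
vertex -1.21 -0.441 1.252
endloop
endfacet
facet normal -0.758 -0.435 0.486
outer loop
vertex -0.918 -0.901 1.296
vertex -1.21 -0.441 1.252
vertex -1.276 -0.853 0.78
endloop
endfacet
facet normal 0.759 0.434 -0.485
outer loop
vertex -0.118 0.185 0.552
vertex -0.184 -0.227 0.08
vertex -0.459 0.335 0.153
endloop
endfacet
facet normal -0.184 0.858 0.480
outer loop
vertex -0.118 0.185 0.552
vertex -0.459 0.335 0.153
vertex -1.21 -0.441 1.252
endloop
endfacet
facet normal -0.185 0.858 0.480
outer loop
vertex -1.21 -0.441 1.252
vertex -0.459 0.335 0.153
vertex -1.552 -0.291 0.852
endloop
endfacet
facet normal -0.758 -0.435 0.486
outer loop
vertex -1.21 -0.441 1.252
vertex -1.552 -0.291 0.852
vertex -1.276 -0.853 0.78
endloop
endfacet
facet normal 0.758 0.434 -0.487
outer loop
vertex -0.459 0.335 0.153
vertex -0.184 -0.227 0.08
vertex -0.594 0.062 -0.301
endloop
endfacet
facet normal -0.603 0.750 -0.272
outer loop
vertex -0.459 0.335 0.153
vertex -0.594 0.062 -0.301
vertex -1.552 -0.291 0.852
endloop
endfacet
facet normal -0.604 0.749 -0.272
outer loop
vertex -1.552 -0.291 0.852
vertex -0.594 0.062 -0.301
vertex -1.686 -0.564 0.398
endloop
endfacet
facet normal -0.759 -0.435 0.485
outer loop
vertex -1.552 -0.291 0.852
vertex -1.686 -0.564 0.398
vertex -1.276 -0.853 0.78
endloop
endfacet
facet normal 0.758 0.435 -0.486
outer loop
vertex -0.594 0.062 -0.301
vertex -0.184 -0.227 0.08
vertex -0.419 -0.429 -0.468
endloop
endfacet
facet normal -0.568 0.076 -0.819
outer loop
vertex -0.594 0.062 -0.301
vertex -0.419 -0.429 -0.468
vertex -1.686 -0.564 0.398
endloop
endfacet
facet normal -0.568 0.077 -0.819
outer loop
vertex -1.686 -0.564 0.398
vertex -0.419 -0.429 -0.468
vertex -1.512 -1.055 0.231
endloop
endfacet
facet normal -0.759 -0.434 0.486
outer loop
vertex -1.686 -0.564 0.398
vertex -1.512 -1.055 0.231
vertex -1.276 -0.853 0.78
endloop
endfacet
facet normal 0.759 0.434 -0.485
outer loop
vertex -0.419 -0.429 -0.468
vertex -0.184 -0.227 0.08
vertex -0.068 -0.768 -0.222
endloop
endfacet
facet normal -0.105 -0.653 -0.750
outer loop
vertex -0.419 -0.429 -0.468
vertex -0.068 -0.768 -0.222
vertex -1.512 -1.055 0.231
endloop
endfacet
facet normal -0.105 -0.654 -0.749
outer loop
vertex -1.512 -1.055 0.231
vertex -0.068 -0.768 -0.222
vertex -1.16 -1.393 0.477
endloop
endfacet
facet normal -0.758 -0.435 0.486
outer loop
vertex -1.512 -1.055 0.231
vertex -1.16 -1.393 0.477
vertex -1.276 -0.853 0.78
endloop
endfacet
facet normal 0.759 0.434 -0.486
outer loop
vertex -0.068 -0.768 -0.222
vertex -0.184 -0.227 0.08
vertex 0.196 -0.699 0.252
endloop
endfacet
facet normal 0.438 -0.892 -0.114
outer loop
vertex -0.068 -0.768 -0.222
vertex 0.196 -0.699 0.252
vertex -1.16 -1.393 0.477
endloop
endfacet
facet normal 0.437 -0.892 -0.116
outer loop
vertex -1.16 -1.393 0.477
vertex 0.196 -0.699 0.252
vertex -0.896 -1.325 0.951
endloop
endfacet
facet normal -0.759 -0.435 0.485
outer loop
vertex -1.16 -1.393 0.477
vertex -0.896 -1.325 0.951
vertex -1.276 -0.853 0.78
endloop
endfacet
facet normal 0.759 0.434 -0.486
outer loop
vertex 0.196 -0.699 0.252
vertex -0.184 -0.227 0.08
vertex 0.174 -0.275 0.596
endloop
endfacet
facet normal 0.650 -0.458 0.606
outer loop
vertex 0.196 -0.699 0.252
vertex 0.174 -0.275 0.596
vertex -0.896 -1.325 0.951
endloop
endfacet
facet normal 0.651 -0.459 0.605
outer loop
vertex -0.896 -1.325 0.951
vertex 0.174 -0.275 0.596
vertex -0.918 -0.901 1.296
endloop
endfacet
facet normal -0.758 -0.435 0.486
outer loop
vertex -0.896 -1.325 0.951
vertex -0.918 -0.901 1.296
vertex -1.276 -0.853 0.78
endloop
endfacet
facet normal -0.317 -0.398 -0.861
outer loop
vertex -2.27 -1.834 -4.611
vertex -2.661 -1.168 -4.775
vertex -1.912 -1.254 -5.011
endloop
endfacet
facet normal 0.890 -0.404 0.211
outer loop
vertex -2.27 -1.834 -4.611
vertex -1.912 -1.254 -5.011
vertex -1.979 -0.312 -2.925
endloop
endfacet
facet normal -0.317 -0.398 -0.861
outer loop
vertex -1.912 -1.254 -5.011
vertex -2.661 -1.168 -4.775
vertex -2.303 -0.588 -5.175
endloop
endfacet
facet normal 0.867 0.464 -0.182
outer loop
vertex -1.912 -1.254 -5.011
vertex -2.303 -0.588 -5.175
vertex -1.979 -0.312 -2.925
endloop
endfacet
facet normal -0.317 -0.398 -0.861
outer loop
vertex -2.303 -0.588 -5.175
vertex -2.661 -1.168 -4.775
vertex -3.052 -0.501 -4.939
endloop
endfacet
facet normal 0.073 0.989 -0.132
outer loop
vertex -2.303 -0.588 -5.175
vertex -3.052 -0.501 -4.939
vertex -1.979 -0.312 -2.925
endloop
endfacet
facet normal -0.317 -0.398 -0.861
outer loop
vertex -3.052 -0.501 -4.939
vertex -2.661 -1.168 -4.775
vertex -3.41 -1.081 -4.539
endloop
endfacet
facet normal -0.698 0.645 0.311
outer loop
vertex -3.052 -0.501 -4.939
vertex -3.41 -1.081 -4.539
vertex -1.979 -0.312 -2.925
endloop
endfacet
facet normal -0.317 -0.397 -0.861
outer loop
vertex -3.41 -1.081 -4.539
vertex -2.661 -1.168 -4.775
vertex -3.019 -1.748 -4.376
endloop
endfacet
facet normal -0.674 -0.223 0.704
outer loop
vertex -3.41 -1.081 -4.539
vertex -3.019 -1.748 -4.376
vertex -1.979 -0.312 -2.925
endloop
endfacet
facet normal -0.316 -0.398 -0.861
outer loop
vertex -3.019 -1.748 -4.376
vertex -2.661 -1.168 -4.775
vertex -2.27 -1.834 -4.611
endloop
endfacet
facet normal 0.119 -0.747 0.654
outer loop
vertex -3.019 -1.748 -4.376
vertex -2.27 -1.834 -4.611
vertex -1.979 -0.312 -2.925
endloop
endfacet

endsolid


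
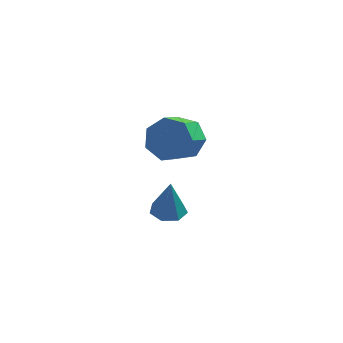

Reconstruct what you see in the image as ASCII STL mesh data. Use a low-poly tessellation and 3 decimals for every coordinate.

solid 
facet normal 0.334 0.708 -0.622
outer loop
vertex -1.6 2.514 -1.89
vertex -2.141 3.19 -1.411
vertex -1.21 2.907 -1.233
endloop
endfacet
facet normal 0.826 -0.538 -0.169
outer loop
vertex -1.6 2.514 -1.89
vertex -1.21 2.907 -1.233
vertex -2.137 1.374 -0.888
endloop
endfacet
facet normal 0.826 -0.538 -0.169
outer loop
vertex -2.137 1.374 -0.888
vertex -1.21 2.907 -1.233
vertex -1.747 1.767 -0.231
endloop
endfacet
facet normal -0.334 -0.708 0.622
outer loop
vertex -2.137 1.374 -0.888
vertex -1.747 1.767 -0.231
vertex -2.679 2.05 -0.409
endloop
endfacet
facet normal 0.334 0.708 -0.623
outer loop
vertex -1.21 2.907 -1.233
vertex -2.141 3.19 -1.411
vertex -1.521 3.514 -0.71
endloop
endfacet
facet normal 0.870 0.022 0.492
outer loop
vertex -1.21 2.907 -1.233
vertex -1.521 3.514 -0.71
vertex -1.747 1.767 -0.231
endloop
endfacet
facet normal 0.870 0.022 0.492
outer loop
vertex -1.747 1.767 -0.231
vertex -1.521 3.514 -0.71
vertex -2.058 2.373 0.291
endloop
endfacet
facet normal -0.334 -0.708 0.623
outer loop
vertex -1.747 1.767 -0.231
vertex -2.058 2.373 0.291
vertex -2.679 2.05 -0.409
endloop
endfacet
facet normal 0.333 0.708 -0.622
outer loop
vertex -1.521 3.514 -0.71
vertex -2.141 3.19 -1.411
vertex -2.3 3.876 -0.715
endloop
endfacet
facet normal 0.258 0.566 0.783
outer loop
vertex -1.521 3.514 -0.71
vertex -2.3 3.876 -0.715
vertex -2.058 2.373 0.291
endloop
endfacet
facet normal 0.260 0.566 0.783
outer loop
vertex -2.058 2.373 0.291
vertex -2.3 3.876 -0.715
vertex -2.837 2.736 0.287
endloop
endfacet
facet normal -0.333 -0.708 0.622
outer loop
vertex -2.058 2.373 0.291
vertex -2.837 2.736 0.287
vertex -2.679 2.05 -0.409
endloop
endfacet
facet normal 0.334 0.708 -0.622
outer loop
vertex -2.3 3.876 -0.715
vertex -2.141 3.19 -1.411
vertex -2.959 3.722 -1.244
endloop
endfacet
facet normal -0.548 0.683 0.483
outer loop
vertex -2.3 3.876 -0.715
vertex -2.959 3.722 -1.244
vertex -2.837 2.736 0.287
endloop
endfacet
facet normal -0.548 0.683 0.483
outer loop
vertex -2.837 2.736 0.287
vertex -2.959 3.722 -1.244
vertex -3.496 2.582 -0.242
endloop
endfacet
facet normal -0.334 -0.708 0.622
outer loop
vertex -2.837 2.736 0.287
vertex -3.496 2.582 -0.242
vertex -2.679 2.05 -0.409
endloop
endfacet
facet normal 0.334 0.708 -0.622
outer loop
vertex -2.959 3.722 -1.244
vertex -2.141 3.19 -1.411
vertex -3.003 3.168 -1.898
endloop
endfacet
facet normal -0.941 0.286 -0.179
outer loop
vertex -2.959 3.722 -1.244
vertex -3.003 3.168 -1.898
vertex -3.496 2.582 -0.242
endloop
endfacet
facet normal -0.941 0.286 -0.179
outer loop
vertex -3.496 2.582 -0.242
vertex -3.003 3.168 -1.898
vertex -3.54 2.027 -0.897
endloop
endfacet
facet normal -0.334 -0.708 0.622
outer loop
vertex -3.496 2.582 -0.242
vertex -3.54 2.027 -0.897
vertex -2.679 2.05 -0.409
endloop
endfacet
facet normal 0.334 0.708 -0.622
outer loop
vertex -3.003 3.168 -1.898
vertex -2.141 3.19 -1.411
vertex -2.398 2.63 -2.186
endloop
endfacet
facet normal -0.627 -0.326 -0.708
outer loop
vertex -3.003 3.168 -1.898
vertex -2.398 2.63 -2.186
vertex -3.54 2.027 -0.897
endloop
endfacet
facet normal -0.626 -0.327 -0.708
outer loop
vertex -3.54 2.027 -0.897
vertex -2.398 2.63 -2.186
vertex -2.935 1.49 -1.184
endloop
endfacet
facet normal -0.334 -0.708 0.622
outer loop
vertex -3.54 2.027 -0.897
vertex -2.935 1.49 -1.184
vertex -2.679 2.05 -0.409
endloop
endfacet
facet normal 0.334 0.708 -0.622
outer loop
vertex -2.398 2.63 -2.186
vertex -2.141 3.19 -1.411
vertex -1.6 2.514 -1.89
endloop
endfacet
facet normal 0.160 -0.693 -0.703
outer loop
vertex -2.398 2.63 -2.186
vertex -1.6 2.514 -1.89
vertex -2.935 1.49 -1.184
endloop
endfacet
facet normal 0.160 -0.693 -0.703
outer loop
vertex -2.935 1.49 -1.184
vertex -1.6 2.514 -1.89
vertex -2.137 1.374 -0.888
endloop
endfacet
facet normal -0.334 -0.708 0.622
outer loop
vertex -2.935 1.49 -1.184
vertex -2.137 1.374 -0.888
vertex -2.679 2.05 -0.409
endloop
endfacet
facet normal -0.054 -0.051 -0.997
outer loop
vertex -1.95 -1.839 -1.096
vertex -2.652 -1.74 -1.063
vertex -2.138 -1.253 -1.116
endloop
endfacet
facet normal 0.898 0.299 0.322
outer loop
vertex -1.95 -1.839 -1.096
vertex -2.138 -1.253 -1.116
vertex -2.568 -1.66 0.463
endloop
endfacet
facet normal -0.054 -0.051 -0.997
outer loop
vertex -2.138 -1.253 -1.116
vertex -2.652 -1.74 -1.063
vertex -2.713 -1.033 -1.096
endloop
endfacet
facet normal 0.348 0.881 0.322
outer loop
vertex -2.138 -1.253 -1.116
vertex -2.713 -1.033 -1.096
vertex -2.568 -1.66 0.463
endloop
endfacet
facet normal -0.055 -0.051 -0.997
outer loop
vertex -2.713 -1.033 -1.096
vertex -2.652 -1.74 -1.063
vertex -3.242 -1.345 -1.051
endloop
endfacet
facet normal -0.449 0.814 0.369
outer loop
vertex -2.713 -1.033 -1.096
vertex -3.242 -1.345 -1.051
vertex -2.568 -1.66 0.463
endloop
endfacet
facet normal -0.055 -0.051 -0.997
outer loop
vertex -3.242 -1.345 -1.051
vertex -2.652 -1.74 -1.063
vertex -3.327 -1.954 -1.015
endloop
endfacet
facet normal -0.891 0.150 0.428
outer loop
vertex -3.242 -1.345 -1.051
vertex -3.327 -1.954 -1.015
vertex -2.568 -1.66 0.463
endloop
endfacet
facet normal -0.055 -0.052 -0.997
outer loop
vertex -3.327 -1.954 -1.015
vertex -2.652 -1.74 -1.063
vertex -2.903 -2.402 -1.015
endloop
endfacet
facet normal -0.647 -0.612 0.454
outer loop
vertex -3.327 -1.954 -1.015
vertex -2.903 -2.402 -1.015
vertex -2.568 -1.66 0.463
endloop
endfacet
facet normal -0.054 -0.052 -0.997
outer loop
vertex -2.903 -2.402 -1.015
vertex -2.652 -1.74 -1.063
vertex -2.29 -2.351 -1.051
endloop
endfacet
facet normal 0.100 -0.898 0.428
outer loop
vertex -2.903 -2.402 -1.015
vertex -2.29 -2.351 -1.051
vertex -2.568 -1.66 0.463
endloop
endfacet
facet normal -0.054 -0.052 -0.997
outer loop
vertex -2.29 -2.351 -1.051
vertex -2.652 -1.74 -1.063
vertex -1.95 -1.839 -1.096
endloop
endfacet
facet normal 0.789 -0.491 0.369
outer loop
vertex -2.29 -2.351 -1.051
vertex -1.95 -1.839 -1.096
vertex -2.568 -1.66 0.463
endloop
endfacet

endsolid


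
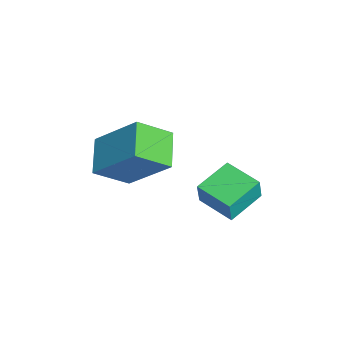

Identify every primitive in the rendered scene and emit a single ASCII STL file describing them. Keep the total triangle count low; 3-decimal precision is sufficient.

solid 
facet normal -0.915 0.058 0.400
outer loop
vertex 1.18 -4.052 1.729
vertex 1.901 -2.757 3.188
vertex 0.884 -2.944 0.892
endloop
endfacet
facet normal -0.347 -0.623 -0.702
outer loop
vertex 2.119 -3.023 0.352
vertex 1.18 -4.052 1.729
vertex 0.884 -2.944 0.892
endloop
endfacet
facet normal -0.915 0.059 0.400
outer loop
vertex 0.884 -2.944 0.892
vertex 1.901 -2.757 3.188
vertex 1.606 -1.649 2.351
endloop
endfacet
facet normal -0.208 0.780 -0.590
outer loop
vertex 1.606 -1.649 2.351
vertex 2.119 -3.023 0.352
vertex 0.884 -2.944 0.892
endloop
endfacet
facet normal 0.208 -0.780 0.590
outer loop
vertex 1.18 -4.052 1.729
vertex 3.136 -2.836 2.648
vertex 1.901 -2.757 3.188
endloop
endfacet
facet normal -0.347 -0.622 -0.702
outer loop
vertex 2.414 -4.131 1.189
vertex 1.18 -4.052 1.729
vertex 2.119 -3.023 0.352
endloop
endfacet
facet normal 0.208 -0.780 0.590
outer loop
vertex 2.414 -4.131 1.189
vertex 3.136 -2.836 2.648
vertex 1.18 -4.052 1.729
endloop
endfacet
facet normal 0.347 0.622 0.702
outer loop
vertex 1.901 -2.757 3.188
vertex 3.136 -2.836 2.648
vertex 1.606 -1.649 2.351
endloop
endfacet
facet normal -0.208 0.780 -0.590
outer loop
vertex 2.84 -1.728 1.811
vertex 2.119 -3.023 0.352
vertex 1.606 -1.649 2.351
endloop
endfacet
facet normal 0.347 0.623 0.701
outer loop
vertex 1.606 -1.649 2.351
vertex 3.136 -2.836 2.648
vertex 2.84 -1.728 1.811
endloop
endfacet
facet normal 0.915 -0.059 -0.400
outer loop
vertex 2.84 -1.728 1.811
vertex 2.414 -4.131 1.189
vertex 2.119 -3.023 0.352
endloop
endfacet
facet normal 0.914 -0.058 -0.401
outer loop
vertex 3.136 -2.836 2.648
vertex 2.414 -4.131 1.189
vertex 2.84 -1.728 1.811
endloop
endfacet
facet normal -0.710 -0.699 0.088
outer loop
vertex 3.792 -1.011 1.722
vertex 2.894 -0.062 2.017
vertex 3.604 -0.927 0.877
endloop
endfacet
facet normal 0.671 -0.708 -0.220
outer loop
vertex 4.526 -0.018 0.763
vertex 3.792 -1.011 1.722
vertex 3.604 -0.927 0.877
endloop
endfacet
facet normal -0.709 -0.699 0.089
outer loop
vertex 3.604 -0.927 0.877
vertex 2.894 -0.062 2.017
vertex 2.705 0.022 1.172
endloop
endfacet
facet normal -0.216 0.097 -0.972
outer loop
vertex 2.705 0.022 1.172
vertex 4.526 -0.018 0.763
vertex 3.604 -0.927 0.877
endloop
endfacet
facet normal 0.216 -0.097 0.971
outer loop
vertex 3.792 -1.011 1.722
vertex 3.816 0.847 1.903
vertex 2.894 -0.062 2.017
endloop
endfacet
facet normal 0.670 -0.708 -0.220
outer loop
vertex 4.715 -0.102 1.608
vertex 3.792 -1.011 1.722
vertex 4.526 -0.018 0.763
endloop
endfacet
facet normal 0.216 -0.097 0.972
outer loop
vertex 4.715 -0.102 1.608
vertex 3.816 0.847 1.903
vertex 3.792 -1.011 1.722
endloop
endfacet
facet normal -0.671 0.708 0.220
outer loop
vertex 2.894 -0.062 2.017
vertex 3.816 0.847 1.903
vertex 2.705 0.022 1.172
endloop
endfacet
facet normal -0.216 0.098 -0.971
outer loop
vertex 3.628 0.931 1.058
vertex 4.526 -0.018 0.763
vertex 2.705 0.022 1.172
endloop
endfacet
facet normal -0.671 0.709 0.220
outer loop
vertex 2.705 0.022 1.172
vertex 3.816 0.847 1.903
vertex 3.628 0.931 1.058
endloop
endfacet
facet normal 0.709 0.699 -0.089
outer loop
vertex 3.628 0.931 1.058
vertex 4.715 -0.102 1.608
vertex 4.526 -0.018 0.763
endloop
endfacet
facet normal 0.709 0.699 -0.088
outer loop
vertex 3.816 0.847 1.903
vertex 4.715 -0.102 1.608
vertex 3.628 0.931 1.058
endloop
endfacet

endsolid


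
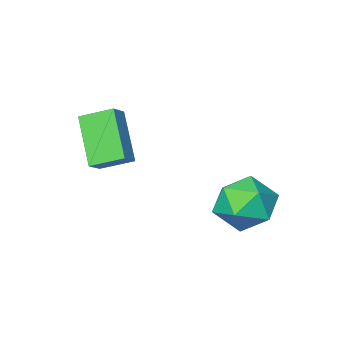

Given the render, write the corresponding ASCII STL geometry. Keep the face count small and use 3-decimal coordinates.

solid 
facet normal -0.690 0.614 0.384
outer loop
vertex 3.56 -0.008 1.781
vertex 3.958 1.422 0.212
vertex 2.958 -0.378 1.291
endloop
endfacet
facet normal -0.184 -0.662 0.726
outer loop
vertex 3.862 -1.182 0.788
vertex 3.56 -0.008 1.781
vertex 2.958 -0.378 1.291
endloop
endfacet
facet normal -0.690 0.613 0.384
outer loop
vertex 2.958 -0.378 1.291
vertex 3.958 1.422 0.212
vertex 3.356 1.051 -0.278
endloop
endfacet
facet normal -0.700 -0.431 -0.570
outer loop
vertex 3.356 1.051 -0.278
vertex 3.862 -1.182 0.788
vertex 2.958 -0.378 1.291
endloop
endfacet
facet normal 0.700 0.430 0.570
outer loop
vertex 3.56 -0.008 1.781
vertex 4.862 0.618 -0.291
vertex 3.958 1.422 0.212
endloop
endfacet
facet normal -0.184 -0.662 0.727
outer loop
vertex 4.464 -0.811 1.278
vertex 3.56 -0.008 1.781
vertex 3.862 -1.182 0.788
endloop
endfacet
facet normal 0.700 0.431 0.570
outer loop
vertex 4.464 -0.811 1.278
vertex 4.862 0.618 -0.291
vertex 3.56 -0.008 1.781
endloop
endfacet
facet normal 0.184 0.662 -0.727
outer loop
vertex 3.958 1.422 0.212
vertex 4.862 0.618 -0.291
vertex 3.356 1.051 -0.278
endloop
endfacet
facet normal -0.700 -0.431 -0.570
outer loop
vertex 4.26 0.248 -0.781
vertex 3.862 -1.182 0.788
vertex 3.356 1.051 -0.278
endloop
endfacet
facet normal 0.184 0.662 -0.726
outer loop
vertex 3.356 1.051 -0.278
vertex 4.862 0.618 -0.291
vertex 4.26 0.248 -0.781
endloop
endfacet
facet normal 0.690 -0.613 -0.384
outer loop
vertex 4.26 0.248 -0.781
vertex 4.464 -0.811 1.278
vertex 3.862 -1.182 0.788
endloop
endfacet
facet normal 0.690 -0.614 -0.384
outer loop
vertex 4.862 0.618 -0.291
vertex 4.464 -0.811 1.278
vertex 4.26 0.248 -0.781
endloop
endfacet
facet normal 0.084 0.035 0.996
outer loop
vertex 0.295 3.863 -1.299
vertex -0.141 2.715 -1.222
vertex 1.07 2.907 -1.331
endloop
endfacet
facet normal 0.577 0.445 0.684
outer loop
vertex 0.295 3.863 -1.299
vertex 1.07 2.907 -1.331
vertex 1.236 3.86 -2.091
endloop
endfacet
facet normal 0.241 0.929 0.283
outer loop
vertex 0.295 3.863 -1.299
vertex 1.236 3.86 -2.091
vertex 0.129 4.257 -2.452
endloop
endfacet
facet normal -0.462 0.817 0.346
outer loop
vertex 0.295 3.863 -1.299
vertex 0.129 4.257 -2.452
vertex -0.722 3.549 -1.915
endloop
endfacet
facet normal -0.558 0.265 0.786
outer loop
vertex 0.295 3.863 -1.299
vertex -0.722 3.549 -1.915
vertex -0.141 2.715 -1.222
endloop
endfacet
facet normal 0.967 0.032 0.252
outer loop
vertex 1.236 3.86 -2.091
vertex 1.07 2.907 -1.331
vertex 1.382 2.711 -2.505
endloop
endfacet
facet normal 0.168 -0.633 0.756
outer loop
vertex 1.07 2.907 -1.331
vertex -0.141 2.715 -1.222
vertex 0.531 2.003 -1.968
endloop
endfacet
facet normal -0.871 -0.261 0.416
outer loop
vertex -0.141 2.715 -1.222
vertex -0.722 3.549 -1.915
vertex -0.576 2.4 -2.329
endloop
endfacet
facet normal -0.714 0.634 -0.296
outer loop
vertex -0.722 3.549 -1.915
vertex 0.129 4.257 -2.452
vertex -0.41 3.353 -3.089
endloop
endfacet
facet normal 0.422 0.815 -0.398
outer loop
vertex 0.129 4.257 -2.452
vertex 1.236 3.86 -2.091
vertex 0.801 3.545 -3.198
endloop
endfacet
facet normal 0.462 -0.817 -0.346
outer loop
vertex 0.365 2.397 -3.121
vertex 1.382 2.711 -2.505
vertex 0.531 2.003 -1.968
endloop
endfacet
facet normal -0.241 -0.929 -0.283
outer loop
vertex 0.365 2.397 -3.121
vertex 0.531 2.003 -1.968
vertex -0.576 2.4 -2.329
endloop
endfacet
facet normal -0.577 -0.445 -0.684
outer loop
vertex 0.365 2.397 -3.121
vertex -0.576 2.4 -2.329
vertex -0.41 3.353 -3.089
endloop
endfacet
facet normal -0.084 -0.035 -0.996
outer loop
vertex 0.365 2.397 -3.121
vertex -0.41 3.353 -3.089
vertex 0.801 3.545 -3.198
endloop
endfacet
facet normal 0.558 -0.265 -0.786
outer loop
vertex 0.365 2.397 -3.121
vertex 0.801 3.545 -3.198
vertex 1.382 2.711 -2.505
endloop
endfacet
facet normal 0.714 -0.634 0.296
outer loop
vertex 0.531 2.003 -1.968
vertex 1.382 2.711 -2.505
vertex 1.07 2.907 -1.331
endloop
endfacet
facet normal -0.422 -0.815 0.398
outer loop
vertex -0.576 2.4 -2.329
vertex 0.531 2.003 -1.968
vertex -0.141 2.715 -1.222
endloop
endfacet
facet normal -0.967 -0.032 -0.252
outer loop
vertex -0.41 3.353 -3.089
vertex -0.576 2.4 -2.329
vertex -0.722 3.549 -1.915
endloop
endfacet
facet normal -0.168 0.633 -0.756
outer loop
vertex 0.801 3.545 -3.198
vertex -0.41 3.353 -3.089
vertex 0.129 4.257 -2.452
endloop
endfacet
facet normal 0.871 0.261 -0.416
outer loop
vertex 1.382 2.711 -2.505
vertex 0.801 3.545 -3.198
vertex 1.236 3.86 -2.091
endloop
endfacet

endsolid


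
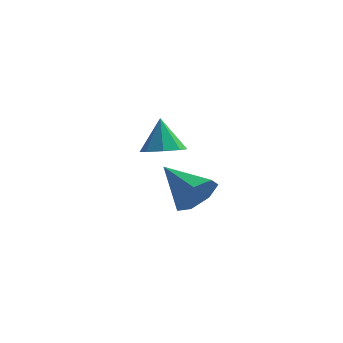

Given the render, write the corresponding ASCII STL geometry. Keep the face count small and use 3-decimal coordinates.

solid 
facet normal 0.762 -0.488 -0.426
outer loop
vertex 1.286 -3.852 1.025
vertex 0.835 -3.909 0.283
vertex 1.38 -3.282 0.54
endloop
endfacet
facet normal 0.263 0.600 0.756
outer loop
vertex 1.286 -3.852 1.025
vertex 1.38 -3.282 0.54
vertex -0.475 -3.071 1.017
endloop
endfacet
facet normal 0.762 -0.488 -0.426
outer loop
vertex 1.38 -3.282 0.54
vertex 0.835 -3.909 0.283
vertex 1.064 -3.183 -0.138
endloop
endfacet
facet normal 0.133 0.988 0.082
outer loop
vertex 1.38 -3.282 0.54
vertex 1.064 -3.183 -0.138
vertex -0.475 -3.071 1.017
endloop
endfacet
facet normal 0.762 -0.487 -0.426
outer loop
vertex 1.064 -3.183 -0.138
vertex 0.835 -3.909 0.283
vertex 0.575 -3.632 -0.499
endloop
endfacet
facet normal -0.335 0.784 -0.522
outer loop
vertex 1.064 -3.183 -0.138
vertex 0.575 -3.632 -0.499
vertex -0.475 -3.071 1.017
endloop
endfacet
facet normal 0.763 -0.487 -0.426
outer loop
vertex 0.575 -3.632 -0.499
vertex 0.835 -3.909 0.283
vertex 0.283 -4.289 -0.271
endloop
endfacet
facet normal -0.788 0.143 -0.599
outer loop
vertex 0.575 -3.632 -0.499
vertex 0.283 -4.289 -0.271
vertex -0.475 -3.071 1.017
endloop
endfacet
facet normal 0.762 -0.488 -0.425
outer loop
vertex 0.283 -4.289 -0.271
vertex 0.835 -3.909 0.283
vertex 0.406 -4.66 0.375
endloop
endfacet
facet normal -0.886 -0.454 -0.092
outer loop
vertex 0.283 -4.289 -0.271
vertex 0.406 -4.66 0.375
vertex -0.475 -3.071 1.017
endloop
endfacet
facet normal 0.762 -0.487 -0.426
outer loop
vertex 0.406 -4.66 0.375
vertex 0.835 -3.909 0.283
vertex 0.853 -4.466 0.952
endloop
endfacet
facet normal -0.555 -0.557 0.617
outer loop
vertex 0.406 -4.66 0.375
vertex 0.853 -4.466 0.952
vertex -0.475 -3.071 1.017
endloop
endfacet
facet normal 0.762 -0.487 -0.426
outer loop
vertex 0.853 -4.466 0.952
vertex 0.835 -3.909 0.283
vertex 1.286 -3.852 1.025
endloop
endfacet
facet normal -0.043 -0.088 0.995
outer loop
vertex 0.853 -4.466 0.952
vertex 1.286 -3.852 1.025
vertex -0.475 -3.071 1.017
endloop
endfacet
facet normal 0.177 -0.385 -0.906
outer loop
vertex -0.528 0.359 0.169
vertex -1.306 0.138 0.111
vertex -0.882 0.799 -0.087
endloop
endfacet
facet normal 0.626 0.702 0.341
outer loop
vertex -0.528 0.359 0.169
vertex -0.882 0.799 -0.087
vertex -1.554 0.682 1.389
endloop
endfacet
facet normal 0.177 -0.385 -0.906
outer loop
vertex -0.882 0.799 -0.087
vertex -1.306 0.138 0.111
vertex -1.483 0.853 -0.227
endloop
endfacet
facet normal 0.064 0.992 0.108
outer loop
vertex -0.882 0.799 -0.087
vertex -1.483 0.853 -0.227
vertex -1.554 0.682 1.389
endloop
endfacet
facet normal 0.175 -0.385 -0.906
outer loop
vertex -1.483 0.853 -0.227
vertex -1.306 0.138 0.111
vertex -1.981 0.488 -0.168
endloop
endfacet
facet normal -0.585 0.808 0.060
outer loop
vertex -1.483 0.853 -0.227
vertex -1.981 0.488 -0.168
vertex -1.554 0.682 1.389
endloop
endfacet
facet normal 0.175 -0.384 -0.906
outer loop
vertex -1.981 0.488 -0.168
vertex -1.306 0.138 0.111
vertex -2.083 -0.082 0.054
endloop
endfacet
facet normal -0.940 0.256 0.226
outer loop
vertex -1.981 0.488 -0.168
vertex -2.083 -0.082 0.054
vertex -1.554 0.682 1.389
endloop
endfacet
facet normal 0.176 -0.386 -0.906
outer loop
vertex -2.083 -0.082 0.054
vertex -1.306 0.138 0.111
vertex -1.73 -0.522 0.31
endloop
endfacet
facet normal -0.792 -0.340 0.508
outer loop
vertex -2.083 -0.082 0.054
vertex -1.73 -0.522 0.31
vertex -1.554 0.682 1.389
endloop
endfacet
facet normal 0.176 -0.386 -0.905
outer loop
vertex -1.73 -0.522 0.31
vertex -1.306 0.138 0.111
vertex -1.129 -0.576 0.45
endloop
endfacet
facet normal -0.229 -0.631 0.741
outer loop
vertex -1.73 -0.522 0.31
vertex -1.129 -0.576 0.45
vertex -1.554 0.682 1.389
endloop
endfacet
facet normal 0.176 -0.386 -0.905
outer loop
vertex -1.129 -0.576 0.45
vertex -1.306 0.138 0.111
vertex -0.631 -0.211 0.391
endloop
endfacet
facet normal 0.421 -0.447 0.789
outer loop
vertex -1.129 -0.576 0.45
vertex -0.631 -0.211 0.391
vertex -1.554 0.682 1.389
endloop
endfacet
facet normal 0.177 -0.385 -0.906
outer loop
vertex -0.631 -0.211 0.391
vertex -1.306 0.138 0.111
vertex -0.528 0.359 0.169
endloop
endfacet
facet normal 0.775 0.103 0.624
outer loop
vertex -0.631 -0.211 0.391
vertex -0.528 0.359 0.169
vertex -1.554 0.682 1.389
endloop
endfacet

endsolid


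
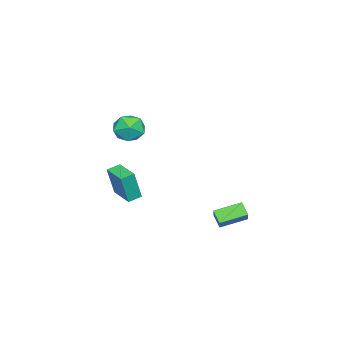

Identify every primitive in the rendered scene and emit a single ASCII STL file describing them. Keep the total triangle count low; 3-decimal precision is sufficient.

solid 
facet normal -0.601 0.754 0.267
outer loop
vertex 0.775 4.239 -1.029
vertex 1.179 4.774 -1.63
vertex -0.052 3.888 -1.898
endloop
endfacet
facet normal -0.449 -0.594 0.667
outer loop
vertex 0.921 2.666 -2.33
vertex 0.775 4.239 -1.029
vertex -0.052 3.888 -1.898
endloop
endfacet
facet normal -0.601 0.754 0.266
outer loop
vertex -0.052 3.888 -1.898
vertex 1.179 4.774 -1.63
vertex 0.352 4.422 -2.499
endloop
endfacet
facet normal -0.662 -0.281 -0.695
outer loop
vertex 0.352 4.422 -2.499
vertex 0.921 2.666 -2.33
vertex -0.052 3.888 -1.898
endloop
endfacet
facet normal 0.662 0.281 0.695
outer loop
vertex 0.775 4.239 -1.029
vertex 2.152 3.552 -2.062
vertex 1.179 4.774 -1.63
endloop
endfacet
facet normal -0.449 -0.594 0.668
outer loop
vertex 1.748 3.018 -1.461
vertex 0.775 4.239 -1.029
vertex 0.921 2.666 -2.33
endloop
endfacet
facet normal 0.662 0.281 0.695
outer loop
vertex 1.748 3.018 -1.461
vertex 2.152 3.552 -2.062
vertex 0.775 4.239 -1.029
endloop
endfacet
facet normal 0.449 0.594 -0.668
outer loop
vertex 1.179 4.774 -1.63
vertex 2.152 3.552 -2.062
vertex 0.352 4.422 -2.499
endloop
endfacet
facet normal -0.662 -0.281 -0.695
outer loop
vertex 1.325 3.201 -2.931
vertex 0.921 2.666 -2.33
vertex 0.352 4.422 -2.499
endloop
endfacet
facet normal 0.449 0.594 -0.667
outer loop
vertex 0.352 4.422 -2.499
vertex 2.152 3.552 -2.062
vertex 1.325 3.201 -2.931
endloop
endfacet
facet normal 0.601 -0.753 -0.267
outer loop
vertex 1.325 3.201 -2.931
vertex 1.748 3.018 -1.461
vertex 0.921 2.666 -2.33
endloop
endfacet
facet normal 0.600 -0.754 -0.267
outer loop
vertex 2.152 3.552 -2.062
vertex 1.748 3.018 -1.461
vertex 1.325 3.201 -2.931
endloop
endfacet
facet normal -0.799 0.555 0.230
outer loop
vertex -0.795 -3.815 -0.711
vertex 0.149 -2.462 -0.695
vertex -1.156 -3.541 -2.628
endloop
endfacet
facet normal -0.572 -0.820 -0.009
outer loop
vertex -0.469 -4.018 -2.825
vertex -0.795 -3.815 -0.711
vertex -1.156 -3.541 -2.628
endloop
endfacet
facet normal -0.799 0.555 0.230
outer loop
vertex -1.156 -3.541 -2.628
vertex 0.149 -2.462 -0.695
vertex -0.212 -2.188 -2.612
endloop
endfacet
facet normal -0.183 0.139 -0.973
outer loop
vertex -0.212 -2.188 -2.612
vertex -0.469 -4.018 -2.825
vertex -1.156 -3.541 -2.628
endloop
endfacet
facet normal 0.183 -0.139 0.973
outer loop
vertex -0.795 -3.815 -0.711
vertex 0.836 -2.939 -0.892
vertex 0.149 -2.462 -0.695
endloop
endfacet
facet normal -0.572 -0.820 -0.009
outer loop
vertex -0.108 -4.292 -0.908
vertex -0.795 -3.815 -0.711
vertex -0.469 -4.018 -2.825
endloop
endfacet
facet normal 0.183 -0.139 0.973
outer loop
vertex -0.108 -4.292 -0.908
vertex 0.836 -2.939 -0.892
vertex -0.795 -3.815 -0.711
endloop
endfacet
facet normal 0.572 0.820 0.009
outer loop
vertex 0.149 -2.462 -0.695
vertex 0.836 -2.939 -0.892
vertex -0.212 -2.188 -2.612
endloop
endfacet
facet normal -0.183 0.139 -0.973
outer loop
vertex 0.475 -2.665 -2.809
vertex -0.469 -4.018 -2.825
vertex -0.212 -2.188 -2.612
endloop
endfacet
facet normal 0.572 0.820 0.009
outer loop
vertex -0.212 -2.188 -2.612
vertex 0.836 -2.939 -0.892
vertex 0.475 -2.665 -2.809
endloop
endfacet
facet normal 0.799 -0.555 -0.230
outer loop
vertex 0.475 -2.665 -2.809
vertex -0.108 -4.292 -0.908
vertex -0.469 -4.018 -2.825
endloop
endfacet
facet normal 0.799 -0.555 -0.230
outer loop
vertex 0.836 -2.939 -0.892
vertex -0.108 -4.292 -0.908
vertex 0.475 -2.665 -2.809
endloop
endfacet
facet normal -0.997 -0.079 0.006
outer loop
vertex 0.198 -1.779 3.245
vertex 0.272 -2.738 2.848
vertex 0.267 -2.601 3.88
endloop
endfacet
facet normal -0.772 0.346 0.532
outer loop
vertex 0.198 -1.779 3.245
vertex 0.267 -2.601 3.88
vertex 0.802 -1.734 4.092
endloop
endfacet
facet normal -0.404 0.882 0.241
outer loop
vertex 0.198 -1.779 3.245
vertex 0.802 -1.734 4.092
vertex 1.138 -1.334 3.191
endloop
endfacet
facet normal -0.400 0.789 -0.467
outer loop
vertex 0.198 -1.779 3.245
vertex 1.138 -1.334 3.191
vertex 0.811 -1.955 2.422
endloop
endfacet
facet normal -0.766 0.194 -0.612
outer loop
vertex 0.198 -1.779 3.245
vertex 0.811 -1.955 2.422
vertex 0.272 -2.738 2.848
endloop
endfacet
facet normal -0.327 -0.029 0.945
outer loop
vertex 0.802 -1.734 4.092
vertex 0.267 -2.601 3.88
vertex 1.249 -2.665 4.218
endloop
endfacet
facet normal -0.690 -0.718 0.092
outer loop
vertex 0.267 -2.601 3.88
vertex 0.272 -2.738 2.848
vertex 0.922 -3.286 3.449
endloop
endfacet
facet normal -0.317 -0.275 -0.907
outer loop
vertex 0.272 -2.738 2.848
vertex 0.811 -1.955 2.422
vertex 1.258 -2.886 2.548
endloop
endfacet
facet normal 0.276 0.687 -0.672
outer loop
vertex 0.811 -1.955 2.422
vertex 1.138 -1.334 3.191
vertex 1.793 -2.019 2.76
endloop
endfacet
facet normal 0.270 0.839 0.473
outer loop
vertex 1.138 -1.334 3.191
vertex 0.802 -1.734 4.092
vertex 1.788 -1.882 3.792
endloop
endfacet
facet normal 0.400 -0.789 0.467
outer loop
vertex 1.862 -2.841 3.395
vertex 1.249 -2.665 4.218
vertex 0.922 -3.286 3.449
endloop
endfacet
facet normal 0.404 -0.882 -0.241
outer loop
vertex 1.862 -2.841 3.395
vertex 0.922 -3.286 3.449
vertex 1.258 -2.886 2.548
endloop
endfacet
facet normal 0.772 -0.346 -0.532
outer loop
vertex 1.862 -2.841 3.395
vertex 1.258 -2.886 2.548
vertex 1.793 -2.019 2.76
endloop
endfacet
facet normal 0.997 0.079 -0.006
outer loop
vertex 1.862 -2.841 3.395
vertex 1.793 -2.019 2.76
vertex 1.788 -1.882 3.792
endloop
endfacet
facet normal 0.766 -0.194 0.612
outer loop
vertex 1.862 -2.841 3.395
vertex 1.788 -1.882 3.792
vertex 1.249 -2.665 4.218
endloop
endfacet
facet normal -0.276 -0.687 0.672
outer loop
vertex 0.922 -3.286 3.449
vertex 1.249 -2.665 4.218
vertex 0.267 -2.601 3.88
endloop
endfacet
facet normal -0.270 -0.839 -0.473
outer loop
vertex 1.258 -2.886 2.548
vertex 0.922 -3.286 3.449
vertex 0.272 -2.738 2.848
endloop
endfacet
facet normal 0.327 0.029 -0.945
outer loop
vertex 1.793 -2.019 2.76
vertex 1.258 -2.886 2.548
vertex 0.811 -1.955 2.422
endloop
endfacet
facet normal 0.690 0.718 -0.092
outer loop
vertex 1.788 -1.882 3.792
vertex 1.793 -2.019 2.76
vertex 1.138 -1.334 3.191
endloop
endfacet
facet normal 0.317 0.275 0.907
outer loop
vertex 1.249 -2.665 4.218
vertex 1.788 -1.882 3.792
vertex 0.802 -1.734 4.092
endloop
endfacet

endsolid


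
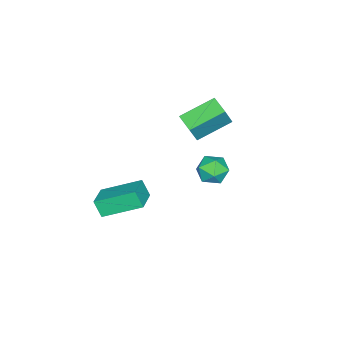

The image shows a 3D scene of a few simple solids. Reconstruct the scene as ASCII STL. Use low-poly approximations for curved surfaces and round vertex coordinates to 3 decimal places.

solid 
facet normal -0.693 0.599 0.401
outer loop
vertex -2.636 0.099 3.692
vertex -2.056 0.921 3.467
vertex -3.221 0.196 2.535
endloop
endfacet
facet normal -0.563 -0.798 0.218
outer loop
vertex -1.904 -0.941 1.773
vertex -2.636 0.099 3.692
vertex -3.221 0.196 2.535
endloop
endfacet
facet normal -0.694 0.598 0.402
outer loop
vertex -3.221 0.196 2.535
vertex -2.056 0.921 3.467
vertex -2.642 1.018 2.311
endloop
endfacet
facet normal -0.450 0.075 -0.890
outer loop
vertex -2.642 1.018 2.311
vertex -1.904 -0.941 1.773
vertex -3.221 0.196 2.535
endloop
endfacet
facet normal 0.451 -0.074 0.890
outer loop
vertex -2.636 0.099 3.692
vertex -0.739 -0.216 2.705
vertex -2.056 0.921 3.467
endloop
endfacet
facet normal -0.562 -0.798 0.218
outer loop
vertex -1.318 -1.038 2.929
vertex -2.636 0.099 3.692
vertex -1.904 -0.941 1.773
endloop
endfacet
facet normal 0.450 -0.075 0.890
outer loop
vertex -1.318 -1.038 2.929
vertex -0.739 -0.216 2.705
vertex -2.636 0.099 3.692
endloop
endfacet
facet normal 0.562 0.798 -0.218
outer loop
vertex -2.056 0.921 3.467
vertex -0.739 -0.216 2.705
vertex -2.642 1.018 2.311
endloop
endfacet
facet normal -0.451 0.075 -0.890
outer loop
vertex -1.324 -0.119 1.548
vertex -1.904 -0.941 1.773
vertex -2.642 1.018 2.311
endloop
endfacet
facet normal 0.562 0.798 -0.217
outer loop
vertex -2.642 1.018 2.311
vertex -0.739 -0.216 2.705
vertex -1.324 -0.119 1.548
endloop
endfacet
facet normal 0.693 -0.599 -0.402
outer loop
vertex -1.324 -0.119 1.548
vertex -1.318 -1.038 2.929
vertex -1.904 -0.941 1.773
endloop
endfacet
facet normal 0.694 -0.598 -0.401
outer loop
vertex -0.739 -0.216 2.705
vertex -1.318 -1.038 2.929
vertex -1.324 -0.119 1.548
endloop
endfacet
facet normal 0.327 0.699 0.636
outer loop
vertex 2.129 3.129 3.578
vertex 2.277 2.549 4.139
vertex 2.862 2.761 3.605
endloop
endfacet
facet normal 0.449 0.892 -0.040
outer loop
vertex 2.129 3.129 3.578
vertex 2.862 2.761 3.605
vertex 2.504 2.909 2.882
endloop
endfacet
facet normal -0.177 0.907 -0.382
outer loop
vertex 2.129 3.129 3.578
vertex 2.504 2.909 2.882
vertex 1.697 2.789 2.97
endloop
endfacet
facet normal -0.686 0.722 0.084
outer loop
vertex 2.129 3.129 3.578
vertex 1.697 2.789 2.97
vertex 1.557 2.566 3.747
endloop
endfacet
facet normal -0.374 0.594 0.713
outer loop
vertex 2.129 3.129 3.578
vertex 1.557 2.566 3.747
vertex 2.277 2.549 4.139
endloop
endfacet
facet normal 0.854 0.390 -0.343
outer loop
vertex 2.504 2.909 2.882
vertex 2.862 2.761 3.605
vertex 2.883 2.194 3.013
endloop
endfacet
facet normal 0.657 0.077 0.750
outer loop
vertex 2.862 2.761 3.605
vertex 2.277 2.549 4.139
vertex 2.743 1.971 3.79
endloop
endfacet
facet normal -0.478 -0.093 0.874
outer loop
vertex 2.277 2.549 4.139
vertex 1.557 2.566 3.747
vertex 1.936 1.851 3.878
endloop
endfacet
facet normal -0.983 0.114 -0.144
outer loop
vertex 1.557 2.566 3.747
vertex 1.697 2.789 2.97
vertex 1.578 1.999 3.155
endloop
endfacet
facet normal -0.159 0.413 -0.897
outer loop
vertex 1.697 2.789 2.97
vertex 2.504 2.909 2.882
vertex 2.163 2.211 2.621
endloop
endfacet
facet normal 0.686 -0.722 -0.084
outer loop
vertex 2.311 1.631 3.182
vertex 2.883 2.194 3.013
vertex 2.743 1.971 3.79
endloop
endfacet
facet normal 0.177 -0.907 0.382
outer loop
vertex 2.311 1.631 3.182
vertex 2.743 1.971 3.79
vertex 1.936 1.851 3.878
endloop
endfacet
facet normal -0.449 -0.892 0.040
outer loop
vertex 2.311 1.631 3.182
vertex 1.936 1.851 3.878
vertex 1.578 1.999 3.155
endloop
endfacet
facet normal -0.327 -0.699 -0.636
outer loop
vertex 2.311 1.631 3.182
vertex 1.578 1.999 3.155
vertex 2.163 2.211 2.621
endloop
endfacet
facet normal 0.374 -0.594 -0.713
outer loop
vertex 2.311 1.631 3.182
vertex 2.163 2.211 2.621
vertex 2.883 2.194 3.013
endloop
endfacet
facet normal 0.983 -0.114 0.144
outer loop
vertex 2.743 1.971 3.79
vertex 2.883 2.194 3.013
vertex 2.862 2.761 3.605
endloop
endfacet
facet normal 0.159 -0.413 0.897
outer loop
vertex 1.936 1.851 3.878
vertex 2.743 1.971 3.79
vertex 2.277 2.549 4.139
endloop
endfacet
facet normal -0.854 -0.390 0.343
outer loop
vertex 1.578 1.999 3.155
vertex 1.936 1.851 3.878
vertex 1.557 2.566 3.747
endloop
endfacet
facet normal -0.657 -0.077 -0.750
outer loop
vertex 2.163 2.211 2.621
vertex 1.578 1.999 3.155
vertex 1.697 2.789 2.97
endloop
endfacet
facet normal 0.478 0.093 -0.874
outer loop
vertex 2.883 2.194 3.013
vertex 2.163 2.211 2.621
vertex 2.504 2.909 2.882
endloop
endfacet
facet normal -0.934 -0.246 -0.259
outer loop
vertex 0.265 -4.352 -2.663
vertex -0.464 -2.546 -1.751
vertex 0.376 -3.877 -3.513
endloop
endfacet
facet normal 0.338 -0.840 -0.425
outer loop
vertex 1.684 -3.534 -3.149
vertex 0.265 -4.352 -2.663
vertex 0.376 -3.877 -3.513
endloop
endfacet
facet normal -0.934 -0.245 -0.260
outer loop
vertex 0.376 -3.877 -3.513
vertex -0.464 -2.546 -1.751
vertex -0.352 -2.072 -2.601
endloop
endfacet
facet normal 0.114 0.484 -0.867
outer loop
vertex -0.352 -2.072 -2.601
vertex 1.684 -3.534 -3.149
vertex 0.376 -3.877 -3.513
endloop
endfacet
facet normal -0.114 -0.484 0.867
outer loop
vertex 0.265 -4.352 -2.663
vertex 0.844 -2.203 -1.387
vertex -0.464 -2.546 -1.751
endloop
endfacet
facet normal 0.339 -0.840 -0.424
outer loop
vertex 1.572 -4.008 -2.299
vertex 0.265 -4.352 -2.663
vertex 1.684 -3.534 -3.149
endloop
endfacet
facet normal -0.114 -0.484 0.867
outer loop
vertex 1.572 -4.008 -2.299
vertex 0.844 -2.203 -1.387
vertex 0.265 -4.352 -2.663
endloop
endfacet
facet normal -0.338 0.840 0.424
outer loop
vertex -0.464 -2.546 -1.751
vertex 0.844 -2.203 -1.387
vertex -0.352 -2.072 -2.601
endloop
endfacet
facet normal 0.114 0.484 -0.867
outer loop
vertex 0.955 -1.728 -2.237
vertex 1.684 -3.534 -3.149
vertex -0.352 -2.072 -2.601
endloop
endfacet
facet normal -0.339 0.839 0.425
outer loop
vertex -0.352 -2.072 -2.601
vertex 0.844 -2.203 -1.387
vertex 0.955 -1.728 -2.237
endloop
endfacet
facet normal 0.934 0.246 0.260
outer loop
vertex 0.955 -1.728 -2.237
vertex 1.572 -4.008 -2.299
vertex 1.684 -3.534 -3.149
endloop
endfacet
facet normal 0.934 0.246 0.259
outer loop
vertex 0.844 -2.203 -1.387
vertex 1.572 -4.008 -2.299
vertex 0.955 -1.728 -2.237
endloop
endfacet

endsolid
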